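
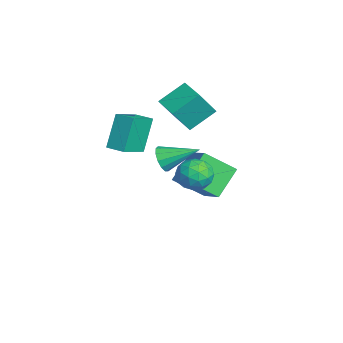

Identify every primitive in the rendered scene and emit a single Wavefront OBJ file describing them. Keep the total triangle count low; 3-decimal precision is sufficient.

v -4.48 -0.725 0.201
v -4.005 -1.705 1.795
v -4.935 0.739 1.237
v -4.46 -0.241 2.831
v -2.98 -0.179 0.089
v -2.505 -1.159 1.683
v -3.435 1.285 1.125
v -2.96 0.305 2.719
v -1.092 -4.762 0.335
v -1.898 -4.165 2.282
v -2.297 -3.599 -0.52
v -3.102 -3.002 1.427
v -0.358 -3.958 0.393
v -1.163 -3.361 2.34
v -1.562 -2.795 -0.462
v -2.368 -2.198 1.485
v -1.699 0.625 -2.737
v -0.87 0.744 -2.051
v -1.69 -1.104 -2.449
v -0.861 -0.985 -1.763
v -1.84 -0.607 -1.499
v -1.846 0.462 -1.676
v -0.714 -0.822 -2.824
v -0.72 0.247 -3.001
v -0.261 -0.15 -2.104
v -0.957 -0.018 -1.286
v -1.603 -0.342 -3.214
v -2.299 -0.21 -2.396
v -1.285 0.836 -2.419
v -1.275 -1.196 -2.081
v -1.851 -0.974 -1.925
v -1.363 -0.904 -1.522
v -1.859 0.67 -2.199
v -1.372 0.74 -1.796
v -1.942 -0.054 -1.471
v -1.188 -1.1 -2.704
v -0.701 -1.03 -2.301
v -1.197 0.544 -2.978
v -0.709 0.614 -2.575
v -0.618 -0.306 -3.029
v -0.44 0.38 -2.047
v -0.434 -0.636 -1.878
v -0.348 -0.54 -2.502
v -0.351 0.088 -2.606
v -0.849 0.458 -1.566
v -0.844 -0.558 -1.397
v -1.42 -0.335 -1.241
v -1.423 0.293 -1.346
v -0.491 -0.067 -1.598
v -1.716 0.198 -3.103
v -1.711 -0.818 -2.934
v -1.137 -0.653 -3.154
v -1.14 -0.025 -3.259
v -2.126 0.276 -2.622
v -2.12 -0.74 -2.453
v -2.209 -0.448 -1.894
v -2.212 0.18 -1.998
v -2.069 -0.293 -2.902
v 2.314 -2.331 1.407
v 2.969 -2.285 0.933
v 2.786 -0.549 2.233
v 2.629 -2.087 0.701
v 2.188 -1.967 0.694
v 1.788 -1.962 0.913
v 1.554 -2.074 1.289
v 1.562 -2.268 1.702
v 1.808 -2.482 2.021
v 2.215 -2.647 2.146
v 2.653 -2.712 2.036
v 2.983 -2.656 1.726
v 3.101 -2.497 1.315
v -3.988 0.769 -5.813
v -4.245 -0.96 -4.544
v -5.106 1.926 -4.464
v -5.363 0.197 -3.194
v -2.237 1.263 -4.786
v -2.494 -0.466 -3.516
v -3.355 2.42 -3.436
v -3.612 0.691 -2.167
f 2 4 1
f 5 2 1
f 1 4 3
f 3 5 1
f 2 8 4
f 6 2 5
f 6 8 2
f 4 8 3
f 7 5 3
f 3 8 7
f 7 6 5
f 8 6 7
f 10 12 9
f 13 10 9
f 9 12 11
f 11 13 9
f 10 16 12
f 14 10 13
f 14 16 10
f 12 16 11
f 15 13 11
f 11 16 15
f 15 14 13
f 16 14 15
f 17 54 33
f 54 28 57
f 33 57 22
f 54 57 33
f 17 33 29
f 33 22 34
f 29 34 18
f 33 34 29
f 17 29 38
f 29 18 39
f 38 39 24
f 29 39 38
f 17 38 50
f 38 24 53
f 50 53 27
f 38 53 50
f 17 50 54
f 50 27 58
f 54 58 28
f 50 58 54
f 18 34 45
f 34 22 48
f 45 48 26
f 34 48 45
f 22 57 35
f 57 28 56
f 35 56 21
f 57 56 35
f 28 58 55
f 58 27 51
f 55 51 19
f 58 51 55
f 27 53 52
f 53 24 40
f 52 40 23
f 53 40 52
f 24 39 44
f 39 18 41
f 44 41 25
f 39 41 44
f 20 46 32
f 46 26 47
f 32 47 21
f 46 47 32
f 20 32 30
f 32 21 31
f 30 31 19
f 32 31 30
f 20 30 37
f 30 19 36
f 37 36 23
f 30 36 37
f 20 37 42
f 37 23 43
f 42 43 25
f 37 43 42
f 20 42 46
f 42 25 49
f 46 49 26
f 42 49 46
f 21 47 35
f 47 26 48
f 35 48 22
f 47 48 35
f 19 31 55
f 31 21 56
f 55 56 28
f 31 56 55
f 23 36 52
f 36 19 51
f 52 51 27
f 36 51 52
f 25 43 44
f 43 23 40
f 44 40 24
f 43 40 44
f 26 49 45
f 49 25 41
f 45 41 18
f 49 41 45
f 60 59 62
f 60 62 61
f 62 59 63
f 62 63 61
f 63 59 64
f 63 64 61
f 64 59 65
f 64 65 61
f 65 59 66
f 65 66 61
f 66 59 67
f 66 67 61
f 67 59 68
f 67 68 61
f 68 59 69
f 68 69 61
f 69 59 70
f 69 70 61
f 70 59 71
f 70 71 61
f 71 59 60
f 71 60 61
f 73 75 72
f 76 73 72
f 72 75 74
f 74 76 72
f 73 79 75
f 77 73 76
f 77 79 73
f 75 79 74
f 78 76 74
f 74 79 78
f 78 77 76
f 79 77 78



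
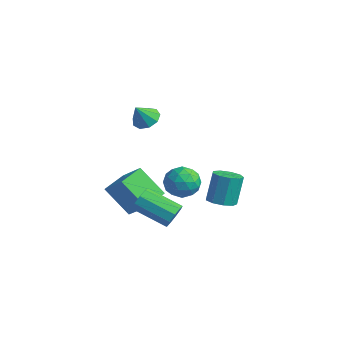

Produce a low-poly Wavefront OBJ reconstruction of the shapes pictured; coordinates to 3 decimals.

v -3.38 -1.012 3.336
v -2.677 -1.402 3.129
v -3.44 -1.708 4.444
v -2.559 -0.934 3.429
v -2.825 -0.503 3.685
v -3.351 -0.31 3.778
v -3.891 -0.446 3.664
v -4.191 -0.846 3.397
v -4.113 -1.324 3.101
v -3.691 -1.656 2.915
v -3.124 -1.687 2.926
v -0.262 -2.113 0.38
v 0.35 -1.262 0.297
v 0.93 -2.878 1.323
v 1.542 -2.027 1.24
v 0.657 -1.985 1.806
v -0.079 -1.512 1.224
v 1.359 -2.628 0.396
v 0.623 -2.155 -0.186
v 1.352 -1.58 0.307
v 0.918 -1.183 1.179
v 0.362 -2.957 0.441
v -0.072 -2.56 1.313
v -0.061 -1.62 0.256
v 1.341 -2.52 1.364
v 0.82 -2.495 1.697
v 1.18 -1.995 1.648
v -0.313 -1.767 0.801
v 0.047 -1.267 0.752
v 0.227 -1.692 1.639
v 1.233 -2.873 0.868
v 1.593 -2.373 0.819
v 0.1 -2.145 -0.028
v 0.46 -1.645 -0.077
v 1.053 -2.448 -0.019
v 0.888 -1.307 0.213
v 1.589 -1.757 0.767
v 1.481 -2.11 0.271
v 1.048 -1.832 -0.071
v 0.633 -1.074 0.725
v 1.334 -1.524 1.279
v 0.814 -1.499 1.612
v 0.381 -1.221 1.27
v 1.222 -1.261 0.731
v -0.054 -2.616 0.341
v 0.647 -3.066 0.895
v 0.899 -2.919 0.35
v 0.466 -2.641 0.008
v -0.309 -2.383 0.853
v 0.392 -2.833 1.407
v 0.232 -2.308 1.691
v -0.201 -2.03 1.349
v 0.058 -2.879 0.889
v -4.883 -2.741 -2.303
v -3.488 -2.7 -0.999
v -5.16 -1.174 -2.057
v -3.765 -1.133 -0.753
v -3.455 -2.247 -3.847
v -2.06 -2.206 -2.543
v -3.732 -0.68 -3.601
v -2.337 -0.639 -2.297
v 1.566 -3.45 -0.737
v 1.996 -3.788 -0.168
v 0.225 -4.608 0.686
v -0.206 -4.27 0.117
v 1.842 -3.294 -0.014
v 0.071 -4.113 0.84
v 1.558 -2.873 -0.198
v -0.213 -3.692 0.656
v 1.278 -2.722 -0.635
v -0.493 -3.541 0.219
v 1.132 -2.912 -1.119
v -0.639 -3.731 -0.265
v 1.189 -3.354 -1.425
v -0.582 -4.173 -0.571
v 1.422 -3.841 -1.409
v -0.349 -4.66 -0.555
v 1.723 -4.145 -1.078
v -0.048 -4.965 -0.224
v 1.949 -4.125 -0.588
v 0.178 -4.944 0.266
v -1.156 2.444 -3.814
v -0.465 1.96 -3.53
v -0.694 2.671 -1.762
v -1.384 3.156 -2.046
v -0.272 2.504 -3.724
v -0.501 3.215 -1.955
v -0.492 3.02 -3.96
v -0.721 3.731 -2.191
v -1.023 3.267 -4.128
v -1.252 3.978 -2.359
v -1.616 3.129 -4.149
v -1.844 3.84 -2.38
v -1.993 2.671 -4.014
v -2.222 3.382 -2.245
v -1.978 2.107 -3.785
v -2.207 2.818 -2.016
v -1.579 1.701 -3.57
v -1.808 2.412 -1.801
v -0.981 1.643 -3.469
v -1.21 2.354 -1.701
f 2 1 4
f 2 4 3
f 4 1 5
f 4 5 3
f 5 1 6
f 5 6 3
f 6 1 7
f 6 7 3
f 7 1 8
f 7 8 3
f 8 1 9
f 8 9 3
f 9 1 10
f 9 10 3
f 10 1 11
f 10 11 3
f 11 1 2
f 11 2 3
f 12 49 28
f 49 23 52
f 28 52 17
f 49 52 28
f 12 28 24
f 28 17 29
f 24 29 13
f 28 29 24
f 12 24 33
f 24 13 34
f 33 34 19
f 24 34 33
f 12 33 45
f 33 19 48
f 45 48 22
f 33 48 45
f 12 45 49
f 45 22 53
f 49 53 23
f 45 53 49
f 13 29 40
f 29 17 43
f 40 43 21
f 29 43 40
f 17 52 30
f 52 23 51
f 30 51 16
f 52 51 30
f 23 53 50
f 53 22 46
f 50 46 14
f 53 46 50
f 22 48 47
f 48 19 35
f 47 35 18
f 48 35 47
f 19 34 39
f 34 13 36
f 39 36 20
f 34 36 39
f 15 41 27
f 41 21 42
f 27 42 16
f 41 42 27
f 15 27 25
f 27 16 26
f 25 26 14
f 27 26 25
f 15 25 32
f 25 14 31
f 32 31 18
f 25 31 32
f 15 32 37
f 32 18 38
f 37 38 20
f 32 38 37
f 15 37 41
f 37 20 44
f 41 44 21
f 37 44 41
f 16 42 30
f 42 21 43
f 30 43 17
f 42 43 30
f 14 26 50
f 26 16 51
f 50 51 23
f 26 51 50
f 18 31 47
f 31 14 46
f 47 46 22
f 31 46 47
f 20 38 39
f 38 18 35
f 39 35 19
f 38 35 39
f 21 44 40
f 44 20 36
f 40 36 13
f 44 36 40
f 55 57 54
f 58 55 54
f 54 57 56
f 56 58 54
f 55 61 57
f 59 55 58
f 59 61 55
f 57 61 56
f 60 58 56
f 56 61 60
f 60 59 58
f 61 59 60
f 63 62 66
f 63 66 64
f 64 66 67
f 64 67 65
f 66 62 68
f 66 68 67
f 67 68 69
f 67 69 65
f 68 62 70
f 68 70 69
f 69 70 71
f 69 71 65
f 70 62 72
f 70 72 71
f 71 72 73
f 71 73 65
f 72 62 74
f 72 74 73
f 73 74 75
f 73 75 65
f 74 62 76
f 74 76 75
f 75 76 77
f 75 77 65
f 76 62 78
f 76 78 77
f 77 78 79
f 77 79 65
f 78 62 80
f 78 80 79
f 79 80 81
f 79 81 65
f 80 62 63
f 80 63 81
f 81 63 64
f 81 64 65
f 83 82 86
f 83 86 84
f 84 86 87
f 84 87 85
f 86 82 88
f 86 88 87
f 87 88 89
f 87 89 85
f 88 82 90
f 88 90 89
f 89 90 91
f 89 91 85
f 90 82 92
f 90 92 91
f 91 92 93
f 91 93 85
f 92 82 94
f 92 94 93
f 93 94 95
f 93 95 85
f 94 82 96
f 94 96 95
f 95 96 97
f 95 97 85
f 96 82 98
f 96 98 97
f 97 98 99
f 97 99 85
f 98 82 100
f 98 100 99
f 99 100 101
f 99 101 85
f 100 82 83
f 100 83 101
f 101 83 84
f 101 84 85



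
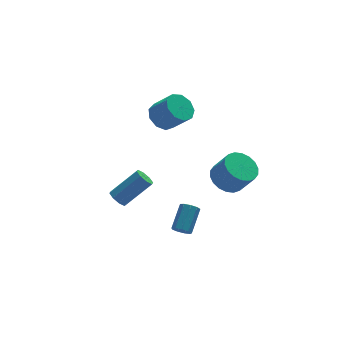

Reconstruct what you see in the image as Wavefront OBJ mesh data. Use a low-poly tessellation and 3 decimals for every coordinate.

v -1.013 3.629 -0.07
v -0.501 3.105 -0.765
v 0.326 2.268 0.475
v -0.187 2.791 1.17
v -0.158 3.683 -0.604
v 0.669 2.845 0.636
v -0.215 4.235 -0.193
v 0.612 3.398 1.047
v -0.646 4.504 0.275
v 0.181 3.666 1.516
v -1.249 4.363 0.582
v -0.422 3.526 1.823
v -1.742 3.879 0.584
v -0.915 3.041 1.824
v -1.894 3.277 0.279
v -1.067 2.44 1.52
v -1.634 2.84 -0.189
v -0.807 2.003 1.052
v -1.084 2.772 -0.601
v -0.257 1.935 0.639
v 0.478 -3.001 -0.765
v 1.432 -2.572 -0.989
v 2.036 -3.209 0.361
v 1.082 -3.639 0.585
v 1.22 -2.231 -0.733
v 1.824 -2.868 0.617
v 0.861 -2.043 -0.483
v 1.465 -2.68 0.866
v 0.426 -2.044 -0.289
v 1.03 -2.682 1.06
v 0.001 -2.235 -0.19
v 0.605 -2.873 1.16
v -0.329 -2.578 -0.204
v 0.275 -3.216 1.146
v -0.499 -3.005 -0.329
v 0.105 -3.642 1.02
v -0.476 -3.431 -0.541
v 0.128 -4.068 0.809
v -0.264 -3.772 -0.797
v 0.34 -4.409 0.553
v 0.095 -3.96 -1.046
v 0.699 -4.597 0.303
v 0.53 -3.958 -1.24
v 1.134 -4.596 0.109
v 0.955 -3.767 -1.34
v 1.559 -4.405 0.01
v 1.285 -3.424 -1.326
v 1.889 -4.062 0.024
v 1.455 -2.998 -1.2
v 2.059 -3.635 0.149
v -2.629 -4.416 -3.276
v -2.38 -4.185 -3.746
v -1.521 -3.133 -2.774
v -1.771 -3.364 -2.304
v -2.715 -3.99 -3.661
v -1.856 -2.939 -2.689
v -3.01 -3.995 -3.395
v -2.151 -2.943 -2.423
v -3.127 -4.196 -3.074
v -2.268 -3.144 -2.102
v -3.011 -4.501 -2.847
v -2.152 -3.449 -1.875
v -2.716 -4.765 -2.821
v -1.858 -3.713 -1.849
v -2.381 -4.866 -3.008
v -1.522 -3.814 -2.036
v -2.162 -4.757 -3.32
v -1.303 -3.705 -2.348
v -2.162 -4.488 -3.611
v -1.303 -3.436 -2.64
v -4.601 0.897 -4.294
v -4.178 0.727 -4.771
v -2.535 0.753 -3.323
v -2.959 0.923 -2.846
v -4.227 1.228 -4.725
v -2.584 1.254 -3.277
v -4.495 1.535 -4.426
v -2.852 1.561 -2.979
v -4.825 1.468 -4.05
v -3.182 1.494 -2.602
v -5.025 1.067 -3.817
v -3.382 1.093 -2.369
v -4.976 0.566 -3.863
v -3.333 0.592 -2.415
v -4.708 0.259 -4.161
v -3.065 0.285 -2.714
v -4.378 0.326 -4.538
v -2.735 0.352 -3.09
f 2 1 5
f 2 5 3
f 3 5 6
f 3 6 4
f 5 1 7
f 5 7 6
f 6 7 8
f 6 8 4
f 7 1 9
f 7 9 8
f 8 9 10
f 8 10 4
f 9 1 11
f 9 11 10
f 10 11 12
f 10 12 4
f 11 1 13
f 11 13 12
f 12 13 14
f 12 14 4
f 13 1 15
f 13 15 14
f 14 15 16
f 14 16 4
f 15 1 17
f 15 17 16
f 16 17 18
f 16 18 4
f 17 1 19
f 17 19 18
f 18 19 20
f 18 20 4
f 19 1 2
f 19 2 20
f 20 2 3
f 20 3 4
f 22 21 25
f 22 25 23
f 23 25 26
f 23 26 24
f 25 21 27
f 25 27 26
f 26 27 28
f 26 28 24
f 27 21 29
f 27 29 28
f 28 29 30
f 28 30 24
f 29 21 31
f 29 31 30
f 30 31 32
f 30 32 24
f 31 21 33
f 31 33 32
f 32 33 34
f 32 34 24
f 33 21 35
f 33 35 34
f 34 35 36
f 34 36 24
f 35 21 37
f 35 37 36
f 36 37 38
f 36 38 24
f 37 21 39
f 37 39 38
f 38 39 40
f 38 40 24
f 39 21 41
f 39 41 40
f 40 41 42
f 40 42 24
f 41 21 43
f 41 43 42
f 42 43 44
f 42 44 24
f 43 21 45
f 43 45 44
f 44 45 46
f 44 46 24
f 45 21 47
f 45 47 46
f 46 47 48
f 46 48 24
f 47 21 49
f 47 49 48
f 48 49 50
f 48 50 24
f 49 21 22
f 49 22 50
f 50 22 23
f 50 23 24
f 52 51 55
f 52 55 53
f 53 55 56
f 53 56 54
f 55 51 57
f 55 57 56
f 56 57 58
f 56 58 54
f 57 51 59
f 57 59 58
f 58 59 60
f 58 60 54
f 59 51 61
f 59 61 60
f 60 61 62
f 60 62 54
f 61 51 63
f 61 63 62
f 62 63 64
f 62 64 54
f 63 51 65
f 63 65 64
f 64 65 66
f 64 66 54
f 65 51 67
f 65 67 66
f 66 67 68
f 66 68 54
f 67 51 69
f 67 69 68
f 68 69 70
f 68 70 54
f 69 51 52
f 69 52 70
f 70 52 53
f 70 53 54
f 72 71 75
f 72 75 73
f 73 75 76
f 73 76 74
f 75 71 77
f 75 77 76
f 76 77 78
f 76 78 74
f 77 71 79
f 77 79 78
f 78 79 80
f 78 80 74
f 79 71 81
f 79 81 80
f 80 81 82
f 80 82 74
f 81 71 83
f 81 83 82
f 82 83 84
f 82 84 74
f 83 71 85
f 83 85 84
f 84 85 86
f 84 86 74
f 85 71 87
f 85 87 86
f 86 87 88
f 86 88 74
f 87 71 72
f 87 72 88
f 88 72 73
f 88 73 74



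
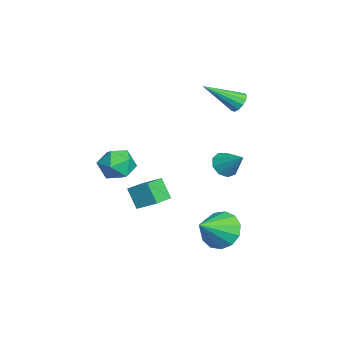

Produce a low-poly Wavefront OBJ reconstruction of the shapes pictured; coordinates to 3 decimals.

v -1.824 2.304 2.521
v -1.261 2.416 2.66
v -1.776 0.636 3.679
v -1.447 2.57 2.889
v -1.752 2.639 3.001
v -2.08 2.602 2.961
v -2.326 2.47 2.782
v -2.414 2.285 2.519
v -2.313 2.106 2.258
v -2.058 1.99 2.08
v -1.728 1.973 2.042
v -1.428 2.061 2.156
v -1.255 2.226 2.387
v -1.058 -2.851 -2.461
v -0.569 -1.968 -1.849
v -2.018 -2.131 -2.732
v -1.529 -1.249 -2.12
v -0.491 -2.471 -3.46
v -0.002 -1.589 -2.848
v -1.451 -1.752 -3.731
v -0.962 -0.869 -3.119
v 3.018 0.965 -2.818
v 3.746 1.705 -2.742
v 3.982 -0.085 -1.802
v 3.373 1.793 -2.298
v 2.889 1.618 -2.019
v 2.445 1.236 -1.993
v 2.184 0.768 -2.23
v 2.187 0.363 -2.653
v 2.455 0.149 -3.128
v 2.901 0.194 -3.505
v 3.385 0.484 -3.664
v 3.752 0.927 -3.554
v 3.887 1.382 -3.21
v -1.98 -2.774 -0.454
v -0.993 -2.729 -0.484
v -1.967 -3.851 -1.636
v -0.98 -3.806 -1.666
v -1.432 -4.213 -0.887
v -1.44 -3.547 -0.157
v -1.52 -3.033 -1.963
v -1.528 -2.367 -1.233
v -0.709 -2.889 -1.417
v -0.655 -3.618 -0.752
v -2.305 -2.962 -1.368
v -2.251 -3.691 -0.703
v -0.58 1.555 -0.808
v -0.201 0.946 -0.675
v 0.24 2.265 0.108
v 0.006 1.196 -1.055
v -0.061 1.615 -1.318
v -0.372 2.005 -1.344
v -0.779 2.185 -1.118
v -1.094 2.07 -0.748
v -1.168 1.714 -0.405
v -0.967 1.284 -0.252
v -0.585 0.98 -0.358
f 2 1 4
f 2 4 3
f 4 1 5
f 4 5 3
f 5 1 6
f 5 6 3
f 6 1 7
f 6 7 3
f 7 1 8
f 7 8 3
f 8 1 9
f 8 9 3
f 9 1 10
f 9 10 3
f 10 1 11
f 10 11 3
f 11 1 12
f 11 12 3
f 12 1 13
f 12 13 3
f 13 1 2
f 13 2 3
f 15 17 14
f 18 15 14
f 14 17 16
f 16 18 14
f 15 21 17
f 19 15 18
f 19 21 15
f 17 21 16
f 20 18 16
f 16 21 20
f 20 19 18
f 21 19 20
f 23 22 25
f 23 25 24
f 25 22 26
f 25 26 24
f 26 22 27
f 26 27 24
f 27 22 28
f 27 28 24
f 28 22 29
f 28 29 24
f 29 22 30
f 29 30 24
f 30 22 31
f 30 31 24
f 31 22 32
f 31 32 24
f 32 22 33
f 32 33 24
f 33 22 34
f 33 34 24
f 34 22 23
f 34 23 24
f 35 46 40
f 35 40 36
f 35 36 42
f 35 42 45
f 35 45 46
f 36 40 44
f 40 46 39
f 46 45 37
f 45 42 41
f 42 36 43
f 38 44 39
f 38 39 37
f 38 37 41
f 38 41 43
f 38 43 44
f 39 44 40
f 37 39 46
f 41 37 45
f 43 41 42
f 44 43 36
f 48 47 50
f 48 50 49
f 50 47 51
f 50 51 49
f 51 47 52
f 51 52 49
f 52 47 53
f 52 53 49
f 53 47 54
f 53 54 49
f 54 47 55
f 54 55 49
f 55 47 56
f 55 56 49
f 56 47 57
f 56 57 49
f 57 47 48
f 57 48 49



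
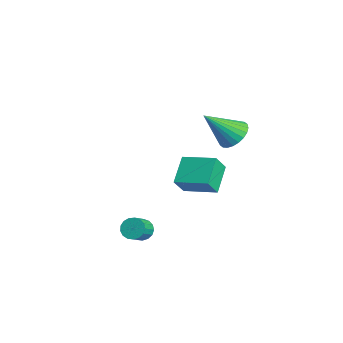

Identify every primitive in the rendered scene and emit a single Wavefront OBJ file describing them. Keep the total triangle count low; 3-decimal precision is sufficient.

v -0.175 1.356 -2.218
v 0.212 0.774 -1.317
v -1.273 2.072 -1.283
v -0.885 1.491 -0.382
v 0.945 2.629 -1.878
v 1.333 2.048 -0.977
v -0.152 3.346 -0.943
v 0.235 2.764 -0.042
v 1.863 3.056 2.336
v 2.436 2.594 1.891
v 1.837 1.664 3.744
v 2.638 2.783 2.081
v 2.722 3.013 2.31
v 2.675 3.25 2.543
v 2.504 3.457 2.744
v 2.236 3.603 2.884
v 1.911 3.666 2.939
v 1.579 3.636 2.903
v 1.29 3.517 2.781
v 1.088 3.328 2.59
v 1.005 3.098 2.361
v 1.052 2.861 2.128
v 1.222 2.654 1.927
v 1.49 2.508 1.788
v 1.815 2.445 1.732
v 2.147 2.475 1.768
v 1.639 -1.126 -3.267
v 2.106 -0.95 -3.6
v 2.729 -1.519 -3.026
v 2.261 -1.694 -2.693
v 2.093 -0.754 -3.391
v 2.715 -1.323 -2.817
v 1.976 -0.642 -3.153
v 2.598 -1.211 -2.579
v 1.782 -0.642 -2.942
v 2.404 -1.211 -2.368
v 1.554 -0.752 -2.805
v 2.177 -1.321 -2.231
v 1.347 -0.948 -2.774
v 1.969 -1.517 -2.2
v 1.206 -1.184 -2.856
v 1.828 -1.753 -2.282
v 1.164 -1.407 -3.032
v 1.786 -1.976 -2.458
v 1.231 -1.566 -3.262
v 1.854 -2.135 -2.688
v 1.392 -1.623 -3.493
v 2.014 -2.192 -2.919
v 1.609 -1.567 -3.672
v 2.231 -2.136 -3.098
v 1.833 -1.409 -3.759
v 2.455 -1.978 -3.185
v 2.012 -1.187 -3.733
v 2.635 -1.756 -3.159
f 2 4 1
f 5 2 1
f 1 4 3
f 3 5 1
f 2 8 4
f 6 2 5
f 6 8 2
f 4 8 3
f 7 5 3
f 3 8 7
f 7 6 5
f 8 6 7
f 10 9 12
f 10 12 11
f 12 9 13
f 12 13 11
f 13 9 14
f 13 14 11
f 14 9 15
f 14 15 11
f 15 9 16
f 15 16 11
f 16 9 17
f 16 17 11
f 17 9 18
f 17 18 11
f 18 9 19
f 18 19 11
f 19 9 20
f 19 20 11
f 20 9 21
f 20 21 11
f 21 9 22
f 21 22 11
f 22 9 23
f 22 23 11
f 23 9 24
f 23 24 11
f 24 9 25
f 24 25 11
f 25 9 26
f 25 26 11
f 26 9 10
f 26 10 11
f 28 27 31
f 28 31 29
f 29 31 32
f 29 32 30
f 31 27 33
f 31 33 32
f 32 33 34
f 32 34 30
f 33 27 35
f 33 35 34
f 34 35 36
f 34 36 30
f 35 27 37
f 35 37 36
f 36 37 38
f 36 38 30
f 37 27 39
f 37 39 38
f 38 39 40
f 38 40 30
f 39 27 41
f 39 41 40
f 40 41 42
f 40 42 30
f 41 27 43
f 41 43 42
f 42 43 44
f 42 44 30
f 43 27 45
f 43 45 44
f 44 45 46
f 44 46 30
f 45 27 47
f 45 47 46
f 46 47 48
f 46 48 30
f 47 27 49
f 47 49 48
f 48 49 50
f 48 50 30
f 49 27 51
f 49 51 50
f 50 51 52
f 50 52 30
f 51 27 53
f 51 53 52
f 52 53 54
f 52 54 30
f 53 27 28
f 53 28 54
f 54 28 29
f 54 29 30



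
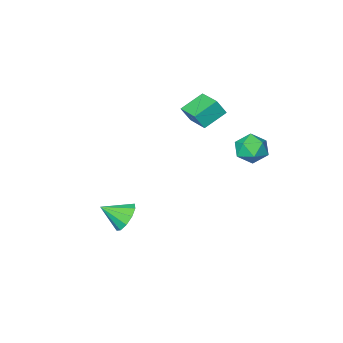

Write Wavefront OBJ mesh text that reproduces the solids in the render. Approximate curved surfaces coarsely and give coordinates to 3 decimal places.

v -4.1 2.502 3.325
v -3.476 2.72 2.693
v -4.284 1.18 2.687
v -3.66 1.398 2.055
v -3.404 1.26 2.922
v -3.29 2.077 3.317
v -4.47 1.823 2.063
v -4.356 2.64 2.458
v -3.704 2.3 1.913
v -3.046 1.952 2.444
v -4.714 1.948 2.936
v -4.056 1.6 3.467
v 2.141 0.486 -0.67
v 2.739 1.009 -1.024
v 3.119 -0.146 0.05
v 2.559 1.243 -0.575
v 2.219 1.188 -0.162
v 1.849 0.865 0.057
v 1.591 0.397 -0.002
v 1.542 -0.037 -0.316
v 1.722 -0.271 -0.766
v 2.062 -0.215 -1.179
v 2.432 0.108 -1.398
v 2.691 0.575 -1.339
v -4.359 -2.046 3.442
v -3.918 -2.239 4.284
v -4.209 -0.606 3.694
v -3.768 -0.799 4.536
v -3.112 -2.061 2.784
v -2.671 -2.254 3.626
v -2.962 -0.621 3.036
v -2.521 -0.814 3.878
f 1 12 6
f 1 6 2
f 1 2 8
f 1 8 11
f 1 11 12
f 2 6 10
f 6 12 5
f 12 11 3
f 11 8 7
f 8 2 9
f 4 10 5
f 4 5 3
f 4 3 7
f 4 7 9
f 4 9 10
f 5 10 6
f 3 5 12
f 7 3 11
f 9 7 8
f 10 9 2
f 14 13 16
f 14 16 15
f 16 13 17
f 16 17 15
f 17 13 18
f 17 18 15
f 18 13 19
f 18 19 15
f 19 13 20
f 19 20 15
f 20 13 21
f 20 21 15
f 21 13 22
f 21 22 15
f 22 13 23
f 22 23 15
f 23 13 24
f 23 24 15
f 24 13 14
f 24 14 15
f 26 28 25
f 29 26 25
f 25 28 27
f 27 29 25
f 26 32 28
f 30 26 29
f 30 32 26
f 28 32 27
f 31 29 27
f 27 32 31
f 31 30 29
f 32 30 31



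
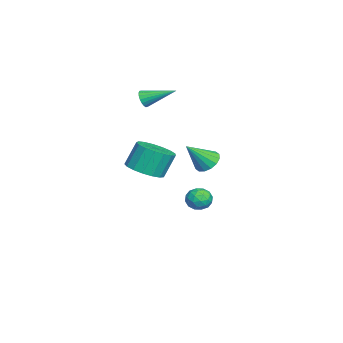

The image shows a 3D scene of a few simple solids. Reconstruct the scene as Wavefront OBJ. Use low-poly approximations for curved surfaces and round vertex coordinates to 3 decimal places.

v 0.875 -0.672 0.326
v 1.308 -1.056 -0.182
v 1.485 -1.688 1.614
v 1.539 -0.756 -0.055
v 1.591 -0.434 0.174
v 1.452 -0.176 0.444
v 1.157 -0.051 0.682
v 0.788 -0.092 0.825
v 0.441 -0.289 0.834
v 0.211 -0.588 0.707
v 0.158 -0.91 0.478
v 0.298 -1.169 0.208
v 0.592 -1.294 -0.03
v 0.962 -1.253 -0.173
v -2.548 -1.035 -3.765
v -2.088 -0.764 -3.213
v -1.652 -1.816 -4.127
v -1.192 -1.545 -3.575
v -1.81 -1.962 -3.39
v -2.363 -1.479 -3.166
v -1.377 -1.101 -4.174
v -1.93 -0.618 -3.95
v -1.364 -0.805 -3.466
v -1.632 -1.337 -2.981
v -2.108 -1.243 -4.359
v -2.376 -1.775 -3.874
v -2.396 -0.831 -3.457
v -1.344 -1.749 -3.883
v -1.707 -1.994 -3.774
v -1.436 -1.834 -3.45
v -2.558 -1.251 -3.429
v -2.288 -1.092 -3.105
v -2.125 -1.796 -3.209
v -1.452 -1.488 -4.235
v -1.182 -1.329 -3.911
v -2.304 -0.746 -3.89
v -2.033 -0.586 -3.566
v -1.615 -0.784 -4.131
v -1.701 -0.696 -3.281
v -1.175 -1.154 -3.494
v -1.283 -0.894 -3.846
v -1.608 -0.61 -3.715
v -1.858 -1.008 -2.997
v -1.332 -1.467 -3.21
v -1.695 -1.712 -3.101
v -2.02 -1.428 -2.969
v -1.433 -1.032 -3.145
v -2.408 -1.113 -4.13
v -1.882 -1.572 -4.343
v -1.72 -1.152 -4.371
v -2.045 -0.868 -4.239
v -2.565 -1.426 -3.846
v -2.039 -1.884 -4.059
v -2.132 -1.97 -3.625
v -2.457 -1.686 -3.494
v -2.307 -1.548 -4.195
v -3.446 -4.309 2.791
v -3.05 -4.506 3.166
v -3.274 -2.591 3.509
v -2.907 -4.435 2.963
v -2.871 -4.34 2.726
v -2.949 -4.238 2.502
v -3.125 -4.151 2.335
v -3.365 -4.095 2.259
v -3.622 -4.081 2.288
v -3.843 -4.113 2.416
v -3.986 -4.183 2.619
v -4.022 -4.278 2.857
v -3.944 -4.38 3.081
v -3.768 -4.467 3.248
v -3.528 -4.523 3.324
v -3.271 -4.537 3.295
v 3.39 -3.555 0.759
v 3.901 -4.341 1.21
v 3.56 -3.791 2.553
v 3.05 -3.005 2.101
v 4.249 -3.989 1.155
v 3.908 -3.439 2.497
v 4.4 -3.538 1.008
v 4.059 -2.988 2.351
v 4.32 -3.091 0.805
v 3.979 -2.541 2.147
v 4.027 -2.75 0.591
v 3.686 -2.2 1.933
v 3.588 -2.593 0.415
v 3.248 -2.044 1.758
v 3.104 -2.657 0.319
v 2.763 -2.107 1.661
v 2.686 -2.927 0.323
v 2.345 -2.377 1.665
v 2.429 -3.34 0.427
v 2.088 -2.79 1.769
v 2.392 -3.802 0.607
v 2.051 -3.253 1.949
v 2.584 -4.208 0.822
v 2.243 -3.659 2.164
v 2.961 -4.465 1.022
v 2.62 -3.915 2.365
v 3.436 -4.512 1.163
v 3.095 -3.963 2.505
f 2 1 4
f 2 4 3
f 4 1 5
f 4 5 3
f 5 1 6
f 5 6 3
f 6 1 7
f 6 7 3
f 7 1 8
f 7 8 3
f 8 1 9
f 8 9 3
f 9 1 10
f 9 10 3
f 10 1 11
f 10 11 3
f 11 1 12
f 11 12 3
f 12 1 13
f 12 13 3
f 13 1 14
f 13 14 3
f 14 1 2
f 14 2 3
f 15 52 31
f 52 26 55
f 31 55 20
f 52 55 31
f 15 31 27
f 31 20 32
f 27 32 16
f 31 32 27
f 15 27 36
f 27 16 37
f 36 37 22
f 27 37 36
f 15 36 48
f 36 22 51
f 48 51 25
f 36 51 48
f 15 48 52
f 48 25 56
f 52 56 26
f 48 56 52
f 16 32 43
f 32 20 46
f 43 46 24
f 32 46 43
f 20 55 33
f 55 26 54
f 33 54 19
f 55 54 33
f 26 56 53
f 56 25 49
f 53 49 17
f 56 49 53
f 25 51 50
f 51 22 38
f 50 38 21
f 51 38 50
f 22 37 42
f 37 16 39
f 42 39 23
f 37 39 42
f 18 44 30
f 44 24 45
f 30 45 19
f 44 45 30
f 18 30 28
f 30 19 29
f 28 29 17
f 30 29 28
f 18 28 35
f 28 17 34
f 35 34 21
f 28 34 35
f 18 35 40
f 35 21 41
f 40 41 23
f 35 41 40
f 18 40 44
f 40 23 47
f 44 47 24
f 40 47 44
f 19 45 33
f 45 24 46
f 33 46 20
f 45 46 33
f 17 29 53
f 29 19 54
f 53 54 26
f 29 54 53
f 21 34 50
f 34 17 49
f 50 49 25
f 34 49 50
f 23 41 42
f 41 21 38
f 42 38 22
f 41 38 42
f 24 47 43
f 47 23 39
f 43 39 16
f 47 39 43
f 58 57 60
f 58 60 59
f 60 57 61
f 60 61 59
f 61 57 62
f 61 62 59
f 62 57 63
f 62 63 59
f 63 57 64
f 63 64 59
f 64 57 65
f 64 65 59
f 65 57 66
f 65 66 59
f 66 57 67
f 66 67 59
f 67 57 68
f 67 68 59
f 68 57 69
f 68 69 59
f 69 57 70
f 69 70 59
f 70 57 71
f 70 71 59
f 71 57 72
f 71 72 59
f 72 57 58
f 72 58 59
f 74 73 77
f 74 77 75
f 75 77 78
f 75 78 76
f 77 73 79
f 77 79 78
f 78 79 80
f 78 80 76
f 79 73 81
f 79 81 80
f 80 81 82
f 80 82 76
f 81 73 83
f 81 83 82
f 82 83 84
f 82 84 76
f 83 73 85
f 83 85 84
f 84 85 86
f 84 86 76
f 85 73 87
f 85 87 86
f 86 87 88
f 86 88 76
f 87 73 89
f 87 89 88
f 88 89 90
f 88 90 76
f 89 73 91
f 89 91 90
f 90 91 92
f 90 92 76
f 91 73 93
f 91 93 92
f 92 93 94
f 92 94 76
f 93 73 95
f 93 95 94
f 94 95 96
f 94 96 76
f 95 73 97
f 95 97 96
f 96 97 98
f 96 98 76
f 97 73 99
f 97 99 98
f 98 99 100
f 98 100 76
f 99 73 74
f 99 74 100
f 100 74 75
f 100 75 76



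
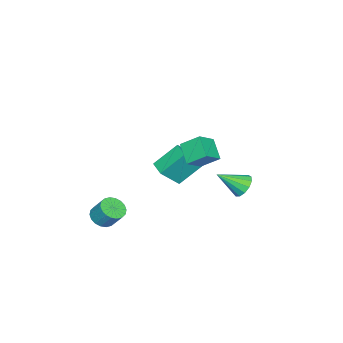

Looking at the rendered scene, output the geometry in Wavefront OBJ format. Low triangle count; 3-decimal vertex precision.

v -3.598 1.418 -2.945
v -2.89 1.869 -2.969
v -2.762 0.162 -1.875
v -3.135 2.025 -2.595
v -3.526 1.988 -2.332
v -3.941 1.77 -2.263
v -4.247 1.441 -2.411
v -4.347 1.104 -2.728
v -4.209 0.867 -3.114
v -3.878 0.805 -3.447
v -3.457 0.938 -3.619
v -3.082 1.223 -3.578
v -2.871 1.57 -3.336
v 0.798 0.5 2.513
v 0.572 1.543 3.29
v 1.607 1.305 1.668
v 1.38 2.348 2.445
v 1.86 0.192 3.235
v 1.633 1.235 4.012
v 2.668 0.997 2.39
v 2.442 2.04 3.167
v 3.914 -3.46 -2.415
v 4.607 -3.205 -2.697
v 4.739 -2.446 -1.687
v 4.046 -2.7 -1.405
v 4.377 -2.979 -2.837
v 4.509 -2.22 -1.827
v 4.056 -2.848 -2.894
v 4.188 -2.088 -1.884
v 3.707 -2.838 -2.855
v 3.839 -2.078 -1.846
v 3.398 -2.951 -2.73
v 3.53 -2.192 -1.72
v 3.192 -3.165 -2.542
v 3.324 -2.406 -1.532
v 3.129 -3.437 -2.329
v 3.261 -2.678 -1.319
v 3.221 -3.714 -2.133
v 3.353 -2.955 -1.123
v 3.451 -3.94 -1.993
v 3.583 -3.181 -0.983
v 3.772 -4.072 -1.936
v 3.904 -3.312 -0.926
v 4.121 -4.082 -1.974
v 4.253 -3.322 -0.965
v 4.43 -3.968 -2.1
v 4.562 -3.209 -1.09
v 4.636 -3.754 -2.288
v 4.768 -2.995 -1.278
v 4.699 -3.482 -2.501
v 4.831 -2.723 -1.491
v -0.256 -2.54 -0.325
v -1.197 -1.511 0.98
v -1.23 -1.878 -1.55
v -2.171 -0.849 -0.245
v 0.471 -1.711 -0.455
v -0.47 -0.682 0.85
v -0.503 -1.049 -1.68
v -1.444 -0.02 -0.375
f 2 1 4
f 2 4 3
f 4 1 5
f 4 5 3
f 5 1 6
f 5 6 3
f 6 1 7
f 6 7 3
f 7 1 8
f 7 8 3
f 8 1 9
f 8 9 3
f 9 1 10
f 9 10 3
f 10 1 11
f 10 11 3
f 11 1 12
f 11 12 3
f 12 1 13
f 12 13 3
f 13 1 2
f 13 2 3
f 15 17 14
f 18 15 14
f 14 17 16
f 16 18 14
f 15 21 17
f 19 15 18
f 19 21 15
f 17 21 16
f 20 18 16
f 16 21 20
f 20 19 18
f 21 19 20
f 23 22 26
f 23 26 24
f 24 26 27
f 24 27 25
f 26 22 28
f 26 28 27
f 27 28 29
f 27 29 25
f 28 22 30
f 28 30 29
f 29 30 31
f 29 31 25
f 30 22 32
f 30 32 31
f 31 32 33
f 31 33 25
f 32 22 34
f 32 34 33
f 33 34 35
f 33 35 25
f 34 22 36
f 34 36 35
f 35 36 37
f 35 37 25
f 36 22 38
f 36 38 37
f 37 38 39
f 37 39 25
f 38 22 40
f 38 40 39
f 39 40 41
f 39 41 25
f 40 22 42
f 40 42 41
f 41 42 43
f 41 43 25
f 42 22 44
f 42 44 43
f 43 44 45
f 43 45 25
f 44 22 46
f 44 46 45
f 45 46 47
f 45 47 25
f 46 22 48
f 46 48 47
f 47 48 49
f 47 49 25
f 48 22 50
f 48 50 49
f 49 50 51
f 49 51 25
f 50 22 23
f 50 23 51
f 51 23 24
f 51 24 25
f 53 55 52
f 56 53 52
f 52 55 54
f 54 56 52
f 53 59 55
f 57 53 56
f 57 59 53
f 55 59 54
f 58 56 54
f 54 59 58
f 58 57 56
f 59 57 58



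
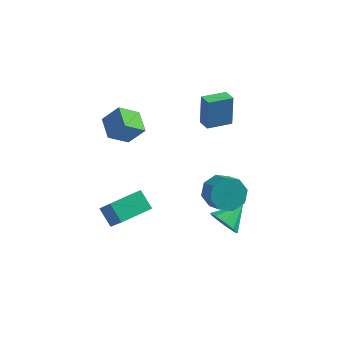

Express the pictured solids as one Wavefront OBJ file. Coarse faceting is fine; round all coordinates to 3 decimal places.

v 0.404 2.633 0.379
v 0.346 2.98 2.246
v 1.503 3.642 0.225
v 1.445 3.989 2.092
v 0.975 2.031 0.508
v 0.917 2.378 2.375
v 2.074 3.04 0.354
v 2.016 3.387 2.221
v 2.539 -0.956 -1.801
v 3.353 -0.784 -2.458
v 4.074 -1.593 -1.777
v 3.261 -1.764 -1.119
v 3.344 -0.266 -1.834
v 4.065 -1.075 -1.152
v 2.863 -0.152 -1.19
v 3.585 -0.961 -0.509
v 2.193 -0.509 -0.904
v 2.914 -1.318 -0.223
v 1.726 -1.127 -1.143
v 2.447 -1.936 -0.462
v 1.735 -1.645 -1.768
v 2.456 -2.454 -1.086
v 2.215 -1.759 -2.411
v 2.937 -2.568 -1.73
v 2.886 -1.402 -2.697
v 3.607 -2.211 -2.016
v 2.909 -1.415 -4.039
v 3.603 -2.022 -3.771
v 3.631 -0.245 -3.261
v 3.761 -1.739 -4.342
v 3.519 -1.304 -4.772
v 2.993 -0.922 -4.858
v 2.427 -0.77 -4.562
v 2.087 -0.92 -4.021
v 2.131 -1.302 -3.488
v 2.54 -1.737 -3.213
v 3.121 -2.021 -3.325
v -3.374 -1.525 1.648
v -2.495 -1.317 2.678
v -4.088 -0.382 2.026
v -3.209 -0.174 3.056
v -2.531 -0.706 0.764
v -1.652 -0.498 1.794
v -3.245 0.437 1.142
v -2.366 0.645 2.172
v -2.498 -3.917 -3.519
v -3.286 -3.365 -2.706
v -1.321 -2.472 -3.36
v -2.11 -1.92 -2.547
v -1.57 -4.84 -1.993
v -2.359 -4.288 -1.18
v -0.394 -3.395 -1.834
v -1.182 -2.843 -1.021
f 2 4 1
f 5 2 1
f 1 4 3
f 3 5 1
f 2 8 4
f 6 2 5
f 6 8 2
f 4 8 3
f 7 5 3
f 3 8 7
f 7 6 5
f 8 6 7
f 10 9 13
f 10 13 11
f 11 13 14
f 11 14 12
f 13 9 15
f 13 15 14
f 14 15 16
f 14 16 12
f 15 9 17
f 15 17 16
f 16 17 18
f 16 18 12
f 17 9 19
f 17 19 18
f 18 19 20
f 18 20 12
f 19 9 21
f 19 21 20
f 20 21 22
f 20 22 12
f 21 9 23
f 21 23 22
f 22 23 24
f 22 24 12
f 23 9 25
f 23 25 24
f 24 25 26
f 24 26 12
f 25 9 10
f 25 10 26
f 26 10 11
f 26 11 12
f 28 27 30
f 28 30 29
f 30 27 31
f 30 31 29
f 31 27 32
f 31 32 29
f 32 27 33
f 32 33 29
f 33 27 34
f 33 34 29
f 34 27 35
f 34 35 29
f 35 27 36
f 35 36 29
f 36 27 37
f 36 37 29
f 37 27 28
f 37 28 29
f 39 41 38
f 42 39 38
f 38 41 40
f 40 42 38
f 39 45 41
f 43 39 42
f 43 45 39
f 41 45 40
f 44 42 40
f 40 45 44
f 44 43 42
f 45 43 44
f 47 49 46
f 50 47 46
f 46 49 48
f 48 50 46
f 47 53 49
f 51 47 50
f 51 53 47
f 49 53 48
f 52 50 48
f 48 53 52
f 52 51 50
f 53 51 52



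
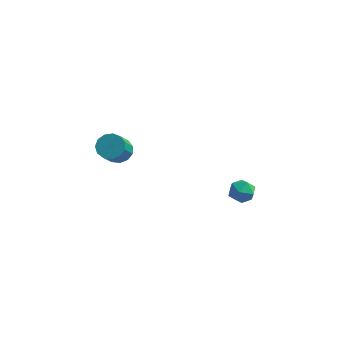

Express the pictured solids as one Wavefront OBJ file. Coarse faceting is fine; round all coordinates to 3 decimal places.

v -3.33 3.498 3.114
v -2.644 3.838 3.38
v -2.545 2.662 4.631
v -3.23 2.322 4.366
v -2.985 4.046 3.602
v -2.886 2.87 4.853
v -3.435 4.079 3.669
v -3.336 2.903 4.92
v -3.852 3.928 3.56
v -3.753 2.752 4.811
v -4.103 3.64 3.31
v -4.003 2.464 4.561
v -4.108 3.308 2.997
v -4.009 2.131 4.248
v -3.866 3.035 2.722
v -3.767 1.859 3.973
v -3.454 2.91 2.572
v -3.355 1.734 3.823
v -3.002 2.971 2.593
v -2.903 1.795 3.844
v -2.655 3.2 2.781
v -2.555 2.024 4.032
v -2.521 3.523 3.074
v -2.422 2.347 4.325
v 3.097 3.212 2.345
v 3.561 3.632 2.842
v 4.059 2.368 2.158
v 4.523 2.788 2.655
v 3.894 2.386 2.94
v 3.299 2.908 3.055
v 4.321 3.092 1.945
v 3.726 3.614 2.06
v 4.317 3.558 2.594
v 4.054 3.121 3.21
v 3.566 2.879 1.79
v 3.303 2.442 2.406
f 2 1 5
f 2 5 3
f 3 5 6
f 3 6 4
f 5 1 7
f 5 7 6
f 6 7 8
f 6 8 4
f 7 1 9
f 7 9 8
f 8 9 10
f 8 10 4
f 9 1 11
f 9 11 10
f 10 11 12
f 10 12 4
f 11 1 13
f 11 13 12
f 12 13 14
f 12 14 4
f 13 1 15
f 13 15 14
f 14 15 16
f 14 16 4
f 15 1 17
f 15 17 16
f 16 17 18
f 16 18 4
f 17 1 19
f 17 19 18
f 18 19 20
f 18 20 4
f 19 1 21
f 19 21 20
f 20 21 22
f 20 22 4
f 21 1 23
f 21 23 22
f 22 23 24
f 22 24 4
f 23 1 2
f 23 2 24
f 24 2 3
f 24 3 4
f 25 36 30
f 25 30 26
f 25 26 32
f 25 32 35
f 25 35 36
f 26 30 34
f 30 36 29
f 36 35 27
f 35 32 31
f 32 26 33
f 28 34 29
f 28 29 27
f 28 27 31
f 28 31 33
f 28 33 34
f 29 34 30
f 27 29 36
f 31 27 35
f 33 31 32
f 34 33 26



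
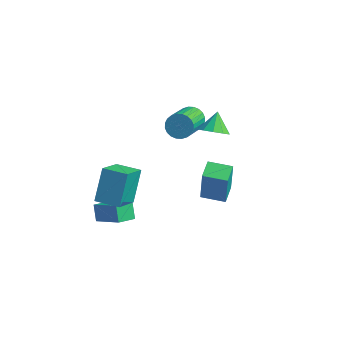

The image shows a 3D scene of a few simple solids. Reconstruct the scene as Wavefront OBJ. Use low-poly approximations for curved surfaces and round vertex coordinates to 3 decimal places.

v 0.839 1.414 2.069
v 1.585 1.513 2.171
v 0.641 2.166 2.791
v 1.446 1.804 1.83
v 1.074 1.946 1.58
v 0.613 1.885 1.517
v 0.237 1.644 1.665
v 0.092 1.316 1.968
v 0.231 1.025 2.309
v 0.603 0.883 2.559
v 1.065 0.944 2.622
v 1.44 1.184 2.473
v -2.705 -1.815 -1.667
v -2.61 -3.164 -0.62
v -2.891 -0.769 -0.302
v -2.796 -2.118 0.745
v -1.504 -1.682 -1.605
v -1.409 -3.031 -0.558
v -1.69 -0.636 -0.24
v -1.595 -1.985 0.807
v 1.26 -0.545 -0.794
v 1.32 -0.508 0.834
v 1.007 0.443 -0.807
v 1.067 0.48 0.821
v 2.373 -0.26 -0.841
v 2.433 -0.223 0.787
v 2.12 0.728 -0.854
v 2.18 0.765 0.774
v -3.26 -0.841 -3.378
v -3.637 -1.632 -3.068
v -1.897 -1.113 -2.418
v -2.274 -1.905 -2.107
v -2.886 -1.275 -4.033
v -3.263 -2.067 -3.722
v -1.523 -1.548 -3.072
v -1.9 -2.339 -2.762
v -1.683 3.977 -0.625
v -1.171 3.792 -1.033
v -0.825 2.039 0.198
v -1.337 2.223 0.605
v -1.044 3.942 -0.854
v -0.698 2.189 0.376
v -1.014 4.097 -0.641
v -0.668 2.344 0.589
v -1.086 4.234 -0.426
v -0.74 2.481 0.805
v -1.249 4.332 -0.241
v -0.903 2.579 0.99
v -1.478 4.376 -0.114
v -1.132 2.622 1.116
v -1.739 4.359 -0.065
v -1.393 2.605 1.165
v -1.99 4.283 -0.102
v -1.644 2.53 1.129
v -2.195 4.161 -0.218
v -1.849 2.408 1.013
v -2.322 4.011 -0.396
v -1.976 2.258 0.834
v -2.352 3.856 -0.609
v -2.006 2.103 0.621
v -2.28 3.719 -0.825
v -1.934 1.966 0.406
v -2.117 3.621 -1.01
v -1.771 1.868 0.221
v -1.888 3.578 -1.136
v -1.542 1.824 0.094
v -1.627 3.595 -1.185
v -1.281 1.841 0.045
v -1.376 3.67 -1.149
v -1.03 1.917 0.082
f 2 1 4
f 2 4 3
f 4 1 5
f 4 5 3
f 5 1 6
f 5 6 3
f 6 1 7
f 6 7 3
f 7 1 8
f 7 8 3
f 8 1 9
f 8 9 3
f 9 1 10
f 9 10 3
f 10 1 11
f 10 11 3
f 11 1 12
f 11 12 3
f 12 1 2
f 12 2 3
f 14 16 13
f 17 14 13
f 13 16 15
f 15 17 13
f 14 20 16
f 18 14 17
f 18 20 14
f 16 20 15
f 19 17 15
f 15 20 19
f 19 18 17
f 20 18 19
f 22 24 21
f 25 22 21
f 21 24 23
f 23 25 21
f 22 28 24
f 26 22 25
f 26 28 22
f 24 28 23
f 27 25 23
f 23 28 27
f 27 26 25
f 28 26 27
f 30 32 29
f 33 30 29
f 29 32 31
f 31 33 29
f 30 36 32
f 34 30 33
f 34 36 30
f 32 36 31
f 35 33 31
f 31 36 35
f 35 34 33
f 36 34 35
f 38 37 41
f 38 41 39
f 39 41 42
f 39 42 40
f 41 37 43
f 41 43 42
f 42 43 44
f 42 44 40
f 43 37 45
f 43 45 44
f 44 45 46
f 44 46 40
f 45 37 47
f 45 47 46
f 46 47 48
f 46 48 40
f 47 37 49
f 47 49 48
f 48 49 50
f 48 50 40
f 49 37 51
f 49 51 50
f 50 51 52
f 50 52 40
f 51 37 53
f 51 53 52
f 52 53 54
f 52 54 40
f 53 37 55
f 53 55 54
f 54 55 56
f 54 56 40
f 55 37 57
f 55 57 56
f 56 57 58
f 56 58 40
f 57 37 59
f 57 59 58
f 58 59 60
f 58 60 40
f 59 37 61
f 59 61 60
f 60 61 62
f 60 62 40
f 61 37 63
f 61 63 62
f 62 63 64
f 62 64 40
f 63 37 65
f 63 65 64
f 64 65 66
f 64 66 40
f 65 37 67
f 65 67 66
f 66 67 68
f 66 68 40
f 67 37 69
f 67 69 68
f 68 69 70
f 68 70 40
f 69 37 38
f 69 38 70
f 70 38 39
f 70 39 40



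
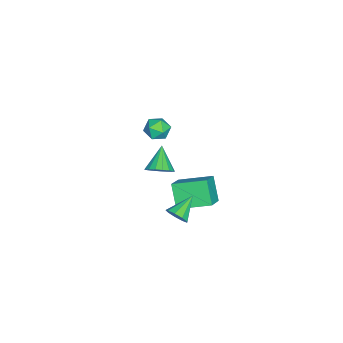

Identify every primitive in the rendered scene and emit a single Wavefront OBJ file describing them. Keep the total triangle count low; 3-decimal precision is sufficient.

v 0.666 3.698 -3.24
v 1.024 3.691 -2.639
v -0.566 4.222 -2.5
v 1.075 4.115 -2.854
v 0.935 4.345 -3.25
v 0.669 4.272 -3.641
v 0.402 3.931 -3.845
v 0.258 3.481 -3.766
v 0.306 3.133 -3.44
v 0.522 3.049 -3.021
v 0.806 3.27 -2.705
v -0.984 2.6 2.446
v -0.705 3.012 3.044
v -0.255 1.628 2.776
v 0.024 2.04 3.374
v -0.716 1.799 3.379
v -1.166 2.399 3.175
v 0.206 2.241 2.645
v -0.244 2.841 2.441
v 0.03 2.79 3.167
v -0.54 2.517 3.621
v -0.42 2.123 2.199
v -0.99 1.85 2.653
v -2.034 1.964 -2.307
v -1.522 1.523 -1.824
v -3.206 1.756 -1.253
v -1.474 1.897 -1.697
v -1.555 2.285 -1.71
v -1.745 2.601 -1.86
v -2.001 2.77 -2.112
v -2.265 2.754 -2.408
v -2.475 2.558 -2.682
v -2.585 2.225 -2.869
v -2.568 1.832 -2.928
v -2.429 1.47 -2.844
v -2.199 1.221 -2.637
v -1.931 1.141 -2.355
v -1.687 1.251 -2.061
v -2.257 3.242 -5.26
v -3.103 2.711 -3.985
v -2.558 5.14 -4.67
v -3.404 4.608 -3.395
v -1.056 3.192 -4.485
v -1.902 2.66 -3.21
v -1.357 5.089 -3.895
v -2.203 4.558 -2.62
f 2 1 4
f 2 4 3
f 4 1 5
f 4 5 3
f 5 1 6
f 5 6 3
f 6 1 7
f 6 7 3
f 7 1 8
f 7 8 3
f 8 1 9
f 8 9 3
f 9 1 10
f 9 10 3
f 10 1 11
f 10 11 3
f 11 1 2
f 11 2 3
f 12 23 17
f 12 17 13
f 12 13 19
f 12 19 22
f 12 22 23
f 13 17 21
f 17 23 16
f 23 22 14
f 22 19 18
f 19 13 20
f 15 21 16
f 15 16 14
f 15 14 18
f 15 18 20
f 15 20 21
f 16 21 17
f 14 16 23
f 18 14 22
f 20 18 19
f 21 20 13
f 25 24 27
f 25 27 26
f 27 24 28
f 27 28 26
f 28 24 29
f 28 29 26
f 29 24 30
f 29 30 26
f 30 24 31
f 30 31 26
f 31 24 32
f 31 32 26
f 32 24 33
f 32 33 26
f 33 24 34
f 33 34 26
f 34 24 35
f 34 35 26
f 35 24 36
f 35 36 26
f 36 24 37
f 36 37 26
f 37 24 38
f 37 38 26
f 38 24 25
f 38 25 26
f 40 42 39
f 43 40 39
f 39 42 41
f 41 43 39
f 40 46 42
f 44 40 43
f 44 46 40
f 42 46 41
f 45 43 41
f 41 46 45
f 45 44 43
f 46 44 45



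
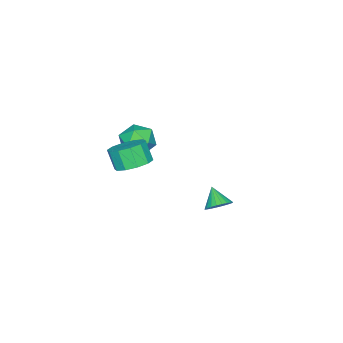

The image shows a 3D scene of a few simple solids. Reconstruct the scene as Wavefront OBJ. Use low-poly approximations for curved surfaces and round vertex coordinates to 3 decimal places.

v 1.186 2.781 -1.834
v 1.545 2.283 -2.047
v 0.754 2.159 -1.106
v 1.698 2.383 -1.871
v 1.773 2.543 -1.689
v 1.759 2.739 -1.529
v 1.657 2.942 -1.416
v 1.484 3.121 -1.366
v 1.265 3.247 -1.388
v 1.034 3.303 -1.477
v 0.827 3.279 -1.62
v 0.674 3.18 -1.797
v 0.599 3.019 -1.978
v 0.613 2.823 -2.138
v 0.715 2.62 -2.251
v 0.888 2.442 -2.301
v 1.107 2.315 -2.28
v 1.337 2.259 -2.19
v -2.77 -3.448 -1.96
v -2.385 -2.94 -1.233
v -1.335 -3.84 -2.447
v -0.95 -3.332 -1.72
v -1.436 -4.148 -1.535
v -2.323 -3.905 -1.235
v -1.397 -2.875 -2.445
v -2.284 -2.632 -2.145
v -1.536 -2.586 -1.533
v -1.56 -3.372 -0.97
v -2.16 -3.408 -2.71
v -2.184 -4.194 -2.147
v -0.085 -2.429 -2.032
v 0.761 -2.79 -2.06
v 0.57 -3.313 -1.077
v -0.275 -2.951 -1.048
v 0.792 -2.291 -1.789
v 0.602 -2.814 -0.806
v 0.488 -1.845 -1.611
v 0.298 -2.368 -0.627
v -0.034 -1.622 -1.593
v -0.225 -2.144 -0.609
v -0.576 -1.706 -1.743
v -0.767 -2.229 -0.759
v -0.93 -2.067 -2.003
v -1.121 -2.59 -1.02
v -0.962 -2.566 -2.274
v -1.152 -3.089 -1.291
v -0.658 -3.012 -2.453
v -0.848 -3.535 -1.469
v -0.135 -3.236 -2.471
v -0.326 -3.758 -1.487
v 0.407 -3.151 -2.321
v 0.216 -3.674 -1.337
f 2 1 4
f 2 4 3
f 4 1 5
f 4 5 3
f 5 1 6
f 5 6 3
f 6 1 7
f 6 7 3
f 7 1 8
f 7 8 3
f 8 1 9
f 8 9 3
f 9 1 10
f 9 10 3
f 10 1 11
f 10 11 3
f 11 1 12
f 11 12 3
f 12 1 13
f 12 13 3
f 13 1 14
f 13 14 3
f 14 1 15
f 14 15 3
f 15 1 16
f 15 16 3
f 16 1 17
f 16 17 3
f 17 1 18
f 17 18 3
f 18 1 2
f 18 2 3
f 19 30 24
f 19 24 20
f 19 20 26
f 19 26 29
f 19 29 30
f 20 24 28
f 24 30 23
f 30 29 21
f 29 26 25
f 26 20 27
f 22 28 23
f 22 23 21
f 22 21 25
f 22 25 27
f 22 27 28
f 23 28 24
f 21 23 30
f 25 21 29
f 27 25 26
f 28 27 20
f 32 31 35
f 32 35 33
f 33 35 36
f 33 36 34
f 35 31 37
f 35 37 36
f 36 37 38
f 36 38 34
f 37 31 39
f 37 39 38
f 38 39 40
f 38 40 34
f 39 31 41
f 39 41 40
f 40 41 42
f 40 42 34
f 41 31 43
f 41 43 42
f 42 43 44
f 42 44 34
f 43 31 45
f 43 45 44
f 44 45 46
f 44 46 34
f 45 31 47
f 45 47 46
f 46 47 48
f 46 48 34
f 47 31 49
f 47 49 48
f 48 49 50
f 48 50 34
f 49 31 51
f 49 51 50
f 50 51 52
f 50 52 34
f 51 31 32
f 51 32 52
f 52 32 33
f 52 33 34



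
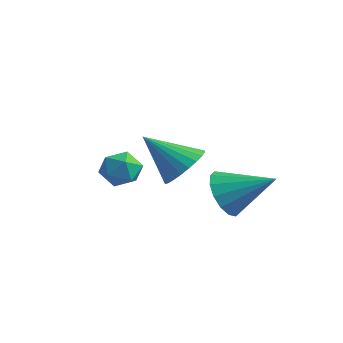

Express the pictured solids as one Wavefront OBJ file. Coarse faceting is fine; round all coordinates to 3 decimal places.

v -2.035 0.979 -3.029
v -1.365 1.146 -2.588
v -1.275 0.474 -3.992
v -0.605 0.641 -3.551
v -1.123 0.055 -3.304
v -1.593 0.368 -2.709
v -1.047 1.252 -3.871
v -1.517 1.565 -3.276
v -0.754 1.315 -3.108
v -0.801 0.575 -2.757
v -1.839 1.045 -3.823
v -1.886 0.305 -3.472
v 2.303 0.351 -2.004
v 3.042 0.156 -1.474
v 1.197 -0.451 -0.756
v 2.948 0.482 -1.348
v 2.756 0.789 -1.321
v 2.495 1.029 -1.398
v 2.205 1.166 -1.567
v 1.93 1.178 -1.803
v 1.711 1.065 -2.07
v 1.583 0.843 -2.326
v 1.564 0.546 -2.534
v 1.658 0.219 -2.661
v 1.849 -0.088 -2.687
v 2.11 -0.328 -2.61
v 2.401 -0.465 -2.441
v 2.676 -0.477 -2.205
v 2.895 -0.364 -1.938
v 3.023 -0.142 -1.682
v 2.002 2.455 -3.894
v 2.278 2.879 -4.768
v 3.478 3.325 -3.006
v 1.946 3.22 -4.551
v 1.63 3.356 -4.158
v 1.413 3.25 -3.694
v 1.354 2.931 -3.284
v 1.468 2.485 -3.037
v 1.726 2.031 -3.02
v 2.058 1.69 -3.237
v 2.375 1.554 -3.63
v 2.592 1.659 -4.094
v 2.651 1.978 -4.504
v 2.536 2.424 -4.751
f 1 12 6
f 1 6 2
f 1 2 8
f 1 8 11
f 1 11 12
f 2 6 10
f 6 12 5
f 12 11 3
f 11 8 7
f 8 2 9
f 4 10 5
f 4 5 3
f 4 3 7
f 4 7 9
f 4 9 10
f 5 10 6
f 3 5 12
f 7 3 11
f 9 7 8
f 10 9 2
f 14 13 16
f 14 16 15
f 16 13 17
f 16 17 15
f 17 13 18
f 17 18 15
f 18 13 19
f 18 19 15
f 19 13 20
f 19 20 15
f 20 13 21
f 20 21 15
f 21 13 22
f 21 22 15
f 22 13 23
f 22 23 15
f 23 13 24
f 23 24 15
f 24 13 25
f 24 25 15
f 25 13 26
f 25 26 15
f 26 13 27
f 26 27 15
f 27 13 28
f 27 28 15
f 28 13 29
f 28 29 15
f 29 13 30
f 29 30 15
f 30 13 14
f 30 14 15
f 32 31 34
f 32 34 33
f 34 31 35
f 34 35 33
f 35 31 36
f 35 36 33
f 36 31 37
f 36 37 33
f 37 31 38
f 37 38 33
f 38 31 39
f 38 39 33
f 39 31 40
f 39 40 33
f 40 31 41
f 40 41 33
f 41 31 42
f 41 42 33
f 42 31 43
f 42 43 33
f 43 31 44
f 43 44 33
f 44 31 32
f 44 32 33



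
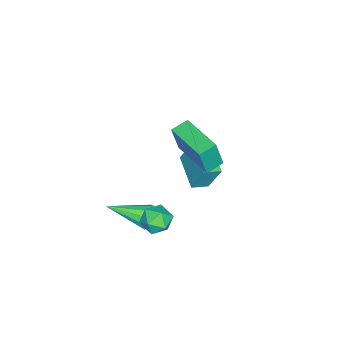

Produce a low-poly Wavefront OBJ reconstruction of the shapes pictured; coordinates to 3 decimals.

v 2.842 1.741 -2.665
v 3.637 1.73 -2.736
v 2.803 0.47 -2.904
v 3.598 0.459 -2.975
v 3.263 0.587 -2.261
v 3.287 1.372 -2.114
v 3.153 0.828 -3.526
v 3.177 1.613 -3.379
v 3.83 1.165 -3.269
v 3.898 1.017 -2.486
v 2.542 1.183 -3.154
v 2.61 1.035 -2.371
v 2.254 0.233 -4.122
v 2.607 0.134 -4.671
v 2.966 -1.473 -3.358
v 2.837 0.347 -4.41
v 2.845 0.516 -4.039
v 2.627 0.577 -3.699
v 2.267 0.507 -3.521
v 1.902 0.332 -3.572
v 1.672 0.119 -3.833
v 1.664 -0.05 -4.204
v 1.882 -0.111 -4.544
v 2.242 -0.041 -4.722
v -1.709 0.767 -3.208
v -1.723 1.392 -1.768
v -0.433 1.922 -3.698
v -0.446 2.547 -2.258
v -1.114 0.213 -2.962
v -1.127 0.838 -1.522
v 0.163 1.368 -3.452
v 0.149 1.993 -2.012
v 0.687 1.761 1.021
v 0.953 1.526 2.489
v 1.778 3.564 1.112
v 2.044 3.33 2.579
v 1.416 1.33 0.821
v 1.682 1.096 2.288
v 2.507 3.134 0.911
v 2.773 2.899 2.379
f 1 12 6
f 1 6 2
f 1 2 8
f 1 8 11
f 1 11 12
f 2 6 10
f 6 12 5
f 12 11 3
f 11 8 7
f 8 2 9
f 4 10 5
f 4 5 3
f 4 3 7
f 4 7 9
f 4 9 10
f 5 10 6
f 3 5 12
f 7 3 11
f 9 7 8
f 10 9 2
f 14 13 16
f 14 16 15
f 16 13 17
f 16 17 15
f 17 13 18
f 17 18 15
f 18 13 19
f 18 19 15
f 19 13 20
f 19 20 15
f 20 13 21
f 20 21 15
f 21 13 22
f 21 22 15
f 22 13 23
f 22 23 15
f 23 13 24
f 23 24 15
f 24 13 14
f 24 14 15
f 26 28 25
f 29 26 25
f 25 28 27
f 27 29 25
f 26 32 28
f 30 26 29
f 30 32 26
f 28 32 27
f 31 29 27
f 27 32 31
f 31 30 29
f 32 30 31
f 34 36 33
f 37 34 33
f 33 36 35
f 35 37 33
f 34 40 36
f 38 34 37
f 38 40 34
f 36 40 35
f 39 37 35
f 35 40 39
f 39 38 37
f 40 38 39



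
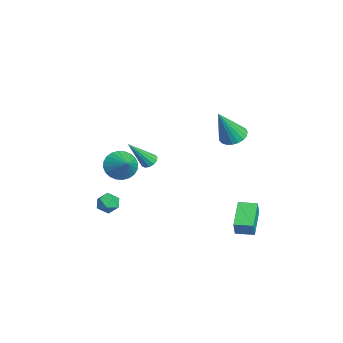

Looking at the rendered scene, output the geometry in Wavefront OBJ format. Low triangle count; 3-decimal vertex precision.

v 0.188 3.264 1.934
v 0.732 2.861 1.588
v 0.752 2.416 3.806
v 0.885 3.128 1.663
v 0.917 3.418 1.784
v 0.823 3.681 1.932
v 0.62 3.872 2.08
v 0.341 3.958 2.203
v 0.037 3.924 2.279
v -0.242 3.776 2.296
v -0.446 3.539 2.25
v -0.541 3.255 2.15
v -0.509 2.972 2.013
v -0.357 2.739 1.861
v -0.111 2.598 1.723
v 0.187 2.571 1.621
v 0.485 2.664 1.574
v 2.006 -2.751 -1.77
v 2.559 -2.674 -1.415
v 1.781 -3.646 -1.225
v 2.334 -3.569 -0.87
v 1.829 -3.149 -0.791
v 1.968 -2.595 -1.127
v 2.372 -3.725 -1.513
v 2.511 -3.171 -1.849
v 2.786 -3.276 -1.256
v 2.45 -2.92 -0.809
v 1.89 -3.4 -1.831
v 1.554 -3.044 -1.384
v -1.144 -2.232 -0.585
v -0.656 -2.817 -1.1
v -0.056 -1.948 0.125
v -0.616 -2.511 -1.284
v -0.656 -2.163 -1.361
v -0.771 -1.825 -1.32
v -0.942 -1.549 -1.168
v -1.145 -1.377 -0.926
v -1.347 -1.336 -0.632
v -1.518 -1.43 -0.331
v -1.633 -1.647 -0.069
v -1.673 -1.953 0.115
v -1.632 -2.301 0.192
v -1.518 -2.639 0.151
v -1.346 -2.914 -0.002
v -1.144 -3.086 -0.244
v -0.942 -3.128 -0.537
v -0.77 -3.033 -0.838
v -2.741 -0.605 -1.282
v -2.438 -0.252 -1.098
v -2.359 -1.735 0.262
v -2.694 -0.198 -0.995
v -2.966 -0.273 -0.983
v -3.166 -0.454 -1.065
v -3.231 -0.682 -1.216
v -3.141 -0.886 -1.388
v -2.924 -1.001 -1.526
v -2.649 -0.991 -1.586
v -2.403 -0.858 -1.55
v -2.265 -0.644 -1.428
v -2.278 -0.419 -1.26
v -0.21 3.701 -3.817
v 0.175 3.558 -2.927
v 0.09 4.655 -3.793
v 0.475 4.512 -2.903
v 1.285 3.248 -4.537
v 1.67 3.105 -3.647
v 1.585 4.202 -4.513
v 1.97 4.059 -3.623
f 2 1 4
f 2 4 3
f 4 1 5
f 4 5 3
f 5 1 6
f 5 6 3
f 6 1 7
f 6 7 3
f 7 1 8
f 7 8 3
f 8 1 9
f 8 9 3
f 9 1 10
f 9 10 3
f 10 1 11
f 10 11 3
f 11 1 12
f 11 12 3
f 12 1 13
f 12 13 3
f 13 1 14
f 13 14 3
f 14 1 15
f 14 15 3
f 15 1 16
f 15 16 3
f 16 1 17
f 16 17 3
f 17 1 2
f 17 2 3
f 18 29 23
f 18 23 19
f 18 19 25
f 18 25 28
f 18 28 29
f 19 23 27
f 23 29 22
f 29 28 20
f 28 25 24
f 25 19 26
f 21 27 22
f 21 22 20
f 21 20 24
f 21 24 26
f 21 26 27
f 22 27 23
f 20 22 29
f 24 20 28
f 26 24 25
f 27 26 19
f 31 30 33
f 31 33 32
f 33 30 34
f 33 34 32
f 34 30 35
f 34 35 32
f 35 30 36
f 35 36 32
f 36 30 37
f 36 37 32
f 37 30 38
f 37 38 32
f 38 30 39
f 38 39 32
f 39 30 40
f 39 40 32
f 40 30 41
f 40 41 32
f 41 30 42
f 41 42 32
f 42 30 43
f 42 43 32
f 43 30 44
f 43 44 32
f 44 30 45
f 44 45 32
f 45 30 46
f 45 46 32
f 46 30 47
f 46 47 32
f 47 30 31
f 47 31 32
f 49 48 51
f 49 51 50
f 51 48 52
f 51 52 50
f 52 48 53
f 52 53 50
f 53 48 54
f 53 54 50
f 54 48 55
f 54 55 50
f 55 48 56
f 55 56 50
f 56 48 57
f 56 57 50
f 57 48 58
f 57 58 50
f 58 48 59
f 58 59 50
f 59 48 60
f 59 60 50
f 60 48 49
f 60 49 50
f 62 64 61
f 65 62 61
f 61 64 63
f 63 65 61
f 62 68 64
f 66 62 65
f 66 68 62
f 64 68 63
f 67 65 63
f 63 68 67
f 67 66 65
f 68 66 67



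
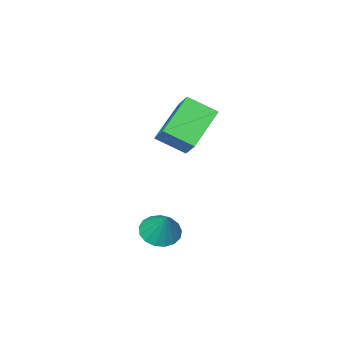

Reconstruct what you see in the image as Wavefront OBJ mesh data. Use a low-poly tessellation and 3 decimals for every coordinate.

v -1.597 -1.293 2.18
v -1.362 -0.492 2.957
v 0.064 -0.707 1.074
v 0.299 0.094 1.85
v -0.799 -2.214 2.89
v -0.564 -1.413 3.666
v 0.862 -1.628 1.783
v 1.097 -0.827 2.56
v 1.857 -0.033 -2.237
v 2.463 0.372 -2.635
v 2.143 0.753 -1.003
v 2.14 0.594 -2.701
v 1.753 0.673 -2.662
v 1.389 0.59 -2.525
v 1.133 0.364 -2.322
v 1.043 0.048 -2.099
v 1.139 -0.287 -1.908
v 1.399 -0.564 -1.793
v 1.765 -0.719 -1.779
v 2.152 -0.716 -1.87
v 2.471 -0.557 -2.045
v 2.649 -0.278 -2.264
v 2.646 0.057 -2.477
f 2 4 1
f 5 2 1
f 1 4 3
f 3 5 1
f 2 8 4
f 6 2 5
f 6 8 2
f 4 8 3
f 7 5 3
f 3 8 7
f 7 6 5
f 8 6 7
f 10 9 12
f 10 12 11
f 12 9 13
f 12 13 11
f 13 9 14
f 13 14 11
f 14 9 15
f 14 15 11
f 15 9 16
f 15 16 11
f 16 9 17
f 16 17 11
f 17 9 18
f 17 18 11
f 18 9 19
f 18 19 11
f 19 9 20
f 19 20 11
f 20 9 21
f 20 21 11
f 21 9 22
f 21 22 11
f 22 9 23
f 22 23 11
f 23 9 10
f 23 10 11



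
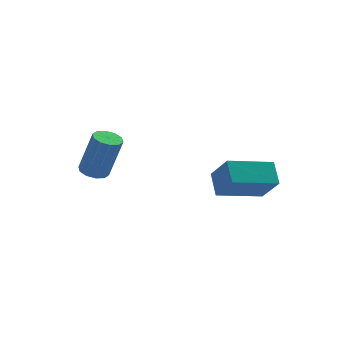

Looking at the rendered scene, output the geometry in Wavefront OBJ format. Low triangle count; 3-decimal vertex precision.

v -0.204 -1.926 -0.353
v -0.097 -1.041 0.274
v -0.54 -1.089 -1.476
v -0.432 -0.205 -0.849
v 1.672 -1.815 -0.831
v 1.78 -0.931 -0.204
v 1.337 -0.979 -1.954
v 1.444 -0.094 -1.327
v -3.958 3.433 -2.107
v -3.371 3.557 -2.262
v -2.834 3.352 -0.388
v -3.422 3.227 -0.233
v -3.544 3.888 -2.176
v -3.007 3.683 -0.302
v -3.875 4.045 -2.064
v -3.338 3.84 -0.19
v -4.238 3.969 -1.968
v -3.701 3.763 -0.094
v -4.494 3.687 -1.926
v -3.957 3.481 -0.052
v -4.546 3.308 -1.952
v -4.009 3.103 -0.078
v -4.373 2.977 -2.038
v -3.836 2.772 -0.164
v -4.042 2.82 -2.15
v -3.505 2.615 -0.276
v -3.679 2.897 -2.246
v -3.142 2.691 -0.372
v -3.423 3.179 -2.288
v -2.886 2.973 -0.414
f 2 4 1
f 5 2 1
f 1 4 3
f 3 5 1
f 2 8 4
f 6 2 5
f 6 8 2
f 4 8 3
f 7 5 3
f 3 8 7
f 7 6 5
f 8 6 7
f 10 9 13
f 10 13 11
f 11 13 14
f 11 14 12
f 13 9 15
f 13 15 14
f 14 15 16
f 14 16 12
f 15 9 17
f 15 17 16
f 16 17 18
f 16 18 12
f 17 9 19
f 17 19 18
f 18 19 20
f 18 20 12
f 19 9 21
f 19 21 20
f 20 21 22
f 20 22 12
f 21 9 23
f 21 23 22
f 22 23 24
f 22 24 12
f 23 9 25
f 23 25 24
f 24 25 26
f 24 26 12
f 25 9 27
f 25 27 26
f 26 27 28
f 26 28 12
f 27 9 29
f 27 29 28
f 28 29 30
f 28 30 12
f 29 9 10
f 29 10 30
f 30 10 11
f 30 11 12



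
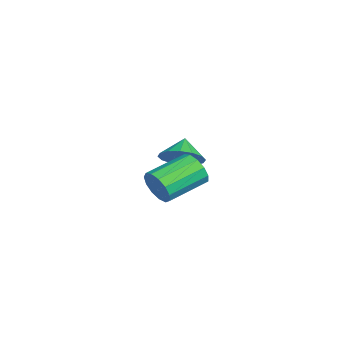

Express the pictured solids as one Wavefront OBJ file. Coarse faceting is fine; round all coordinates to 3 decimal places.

v -1.972 -1.311 0.185
v -1.51 -1.887 0.844
v -2.788 -1.129 0.915
v -1.328 -1.415 0.929
v -1.319 -0.916 0.815
v -1.485 -0.522 0.531
v -1.782 -0.34 0.155
v -2.129 -0.418 -0.213
v -2.435 -0.736 -0.475
v -2.617 -1.207 -0.56
v -2.626 -1.707 -0.446
v -2.46 -2.1 -0.162
v -2.163 -2.282 0.214
v -1.816 -2.204 0.582
v 3.108 -2.529 1.315
v 3.529 -2.487 2.006
v 2.572 -0.969 2.496
v 2.152 -1.011 1.805
v 3.761 -2.242 1.699
v 2.804 -0.724 2.189
v 3.786 -2.087 1.27
v 2.829 -0.57 1.761
v 3.596 -2.073 0.856
v 2.639 -0.555 1.346
v 3.251 -2.204 0.587
v 2.294 -0.686 1.077
v 2.861 -2.438 0.549
v 1.904 -0.92 1.039
v 2.549 -2.7 0.754
v 1.592 -1.182 1.245
v 2.415 -2.909 1.138
v 1.458 -1.391 1.628
v 2.501 -2.996 1.577
v 1.545 -1.479 2.068
v 2.78 -2.936 1.934
v 1.823 -1.418 2.424
v 3.163 -2.746 2.093
v 2.206 -1.228 2.584
f 2 1 4
f 2 4 3
f 4 1 5
f 4 5 3
f 5 1 6
f 5 6 3
f 6 1 7
f 6 7 3
f 7 1 8
f 7 8 3
f 8 1 9
f 8 9 3
f 9 1 10
f 9 10 3
f 10 1 11
f 10 11 3
f 11 1 12
f 11 12 3
f 12 1 13
f 12 13 3
f 13 1 14
f 13 14 3
f 14 1 2
f 14 2 3
f 16 15 19
f 16 19 17
f 17 19 20
f 17 20 18
f 19 15 21
f 19 21 20
f 20 21 22
f 20 22 18
f 21 15 23
f 21 23 22
f 22 23 24
f 22 24 18
f 23 15 25
f 23 25 24
f 24 25 26
f 24 26 18
f 25 15 27
f 25 27 26
f 26 27 28
f 26 28 18
f 27 15 29
f 27 29 28
f 28 29 30
f 28 30 18
f 29 15 31
f 29 31 30
f 30 31 32
f 30 32 18
f 31 15 33
f 31 33 32
f 32 33 34
f 32 34 18
f 33 15 35
f 33 35 34
f 34 35 36
f 34 36 18
f 35 15 37
f 35 37 36
f 36 37 38
f 36 38 18
f 37 15 16
f 37 16 38
f 38 16 17
f 38 17 18



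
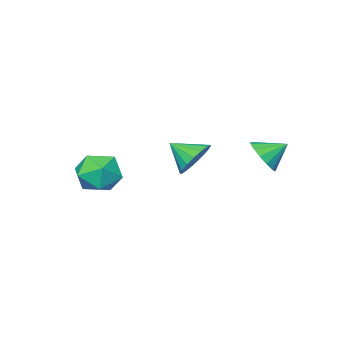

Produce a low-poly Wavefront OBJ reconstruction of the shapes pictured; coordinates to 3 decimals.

v -1.376 1.824 2.525
v -0.815 2.253 2.833
v -2.064 2.316 3.095
v -0.936 2.456 2.512
v -1.174 2.489 2.194
v -1.467 2.345 1.965
v -1.735 2.061 1.887
v -1.907 1.713 1.979
v -1.936 1.395 2.218
v -1.816 1.192 2.539
v -1.577 1.159 2.856
v -1.285 1.303 3.085
v -1.016 1.588 3.164
v -0.845 1.935 3.072
v -0.424 -0.554 1.886
v 0.224 -0.63 1.356
v -0.016 -1.466 2.514
v 0.359 -0.376 1.637
v 0.315 -0.163 1.975
v 0.102 -0.04 2.293
v -0.232 -0.034 2.517
v -0.609 -0.147 2.597
v -0.944 -0.354 2.514
v -1.16 -0.606 2.287
v -1.207 -0.846 1.968
v -1.074 -1.02 1.631
v -0.793 -1.086 1.351
v -0.427 -1.031 1.195
v -0.06 -0.866 1.196
v 2.735 -1.783 1.958
v 3.291 -2.458 1.545
v 1.469 -2.422 1.295
v 2.025 -3.097 0.882
v 1.894 -3.098 1.841
v 2.677 -2.703 2.25
v 2.083 -2.177 0.59
v 2.866 -1.782 0.999
v 2.889 -2.701 0.699
v 2.772 -3.271 1.472
v 1.988 -1.609 1.368
v 1.871 -2.179 2.141
f 2 1 4
f 2 4 3
f 4 1 5
f 4 5 3
f 5 1 6
f 5 6 3
f 6 1 7
f 6 7 3
f 7 1 8
f 7 8 3
f 8 1 9
f 8 9 3
f 9 1 10
f 9 10 3
f 10 1 11
f 10 11 3
f 11 1 12
f 11 12 3
f 12 1 13
f 12 13 3
f 13 1 14
f 13 14 3
f 14 1 2
f 14 2 3
f 16 15 18
f 16 18 17
f 18 15 19
f 18 19 17
f 19 15 20
f 19 20 17
f 20 15 21
f 20 21 17
f 21 15 22
f 21 22 17
f 22 15 23
f 22 23 17
f 23 15 24
f 23 24 17
f 24 15 25
f 24 25 17
f 25 15 26
f 25 26 17
f 26 15 27
f 26 27 17
f 27 15 28
f 27 28 17
f 28 15 29
f 28 29 17
f 29 15 16
f 29 16 17
f 30 41 35
f 30 35 31
f 30 31 37
f 30 37 40
f 30 40 41
f 31 35 39
f 35 41 34
f 41 40 32
f 40 37 36
f 37 31 38
f 33 39 34
f 33 34 32
f 33 32 36
f 33 36 38
f 33 38 39
f 34 39 35
f 32 34 41
f 36 32 40
f 38 36 37
f 39 38 31



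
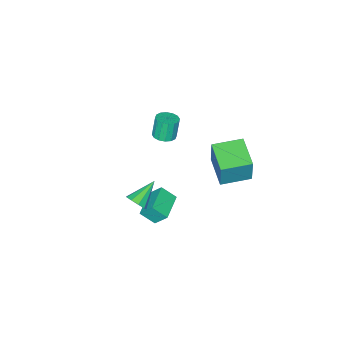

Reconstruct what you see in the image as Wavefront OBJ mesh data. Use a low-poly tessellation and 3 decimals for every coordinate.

v 1.833 1.716 -3.826
v 2.297 0.948 -3.076
v 1.559 2.458 -2.897
v 2.023 1.689 -2.147
v 3.417 2.511 -3.993
v 3.881 1.742 -3.243
v 3.143 3.252 -3.064
v 3.607 2.484 -2.314
v -3.184 0.765 -4.058
v -2.89 1.062 -2.103
v -4.853 1.808 -3.966
v -4.559 2.104 -2.01
v -2.101 2.536 -4.49
v -1.807 2.832 -2.534
v -3.77 3.578 -4.397
v -3.476 3.875 -2.442
v -1.077 -1.108 -1.388
v -0.593 -0.566 -1.246
v -0.94 -0.63 0.171
v -1.423 -1.172 0.028
v -0.924 -0.387 -1.319
v -1.271 -0.451 0.098
v -1.296 -0.402 -1.41
v -1.643 -0.465 0.006
v -1.609 -0.606 -1.496
v -1.956 -0.669 -0.079
v -1.779 -0.944 -1.553
v -2.126 -1.008 -0.136
v -1.761 -1.326 -1.566
v -2.108 -1.39 -0.149
v -1.56 -1.65 -1.531
v -1.907 -1.714 -0.114
v -1.229 -1.829 -1.458
v -1.576 -1.893 -0.041
v -0.857 -1.815 -1.366
v -1.204 -1.878 0.05
v -0.544 -1.611 -1.281
v -0.891 -1.674 0.136
v -0.374 -1.272 -1.224
v -0.721 -1.336 0.193
v -0.392 -0.89 -1.211
v -0.739 -0.954 0.206
v 4.623 2.213 -1.199
v 5.019 2.244 -0.598
v 3.137 2.227 -0.221
v 4.918 2.699 -0.758
v 4.68 2.927 -1.124
v 4.415 2.82 -1.525
v 4.247 2.429 -1.774
v 4.256 1.937 -1.754
v 4.437 1.574 -1.474
v 4.704 1.51 -1.066
v 4.935 1.775 -0.72
f 2 4 1
f 5 2 1
f 1 4 3
f 3 5 1
f 2 8 4
f 6 2 5
f 6 8 2
f 4 8 3
f 7 5 3
f 3 8 7
f 7 6 5
f 8 6 7
f 10 12 9
f 13 10 9
f 9 12 11
f 11 13 9
f 10 16 12
f 14 10 13
f 14 16 10
f 12 16 11
f 15 13 11
f 11 16 15
f 15 14 13
f 16 14 15
f 18 17 21
f 18 21 19
f 19 21 22
f 19 22 20
f 21 17 23
f 21 23 22
f 22 23 24
f 22 24 20
f 23 17 25
f 23 25 24
f 24 25 26
f 24 26 20
f 25 17 27
f 25 27 26
f 26 27 28
f 26 28 20
f 27 17 29
f 27 29 28
f 28 29 30
f 28 30 20
f 29 17 31
f 29 31 30
f 30 31 32
f 30 32 20
f 31 17 33
f 31 33 32
f 32 33 34
f 32 34 20
f 33 17 35
f 33 35 34
f 34 35 36
f 34 36 20
f 35 17 37
f 35 37 36
f 36 37 38
f 36 38 20
f 37 17 39
f 37 39 38
f 38 39 40
f 38 40 20
f 39 17 41
f 39 41 40
f 40 41 42
f 40 42 20
f 41 17 18
f 41 18 42
f 42 18 19
f 42 19 20
f 44 43 46
f 44 46 45
f 46 43 47
f 46 47 45
f 47 43 48
f 47 48 45
f 48 43 49
f 48 49 45
f 49 43 50
f 49 50 45
f 50 43 51
f 50 51 45
f 51 43 52
f 51 52 45
f 52 43 53
f 52 53 45
f 53 43 44
f 53 44 45



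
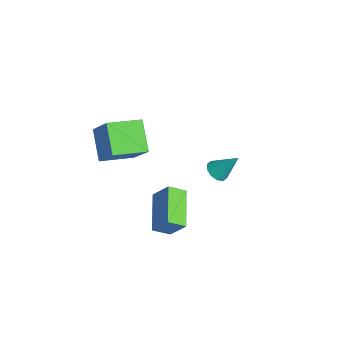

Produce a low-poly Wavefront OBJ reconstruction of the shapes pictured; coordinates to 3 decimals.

v -1.791 3.194 -4.211
v -1.209 3.009 -4.317
v -1.309 4.046 -3.049
v -1.272 3.326 -4.523
v -1.533 3.592 -4.61
v -1.893 3.706 -4.545
v -2.214 3.625 -4.352
v -2.373 3.378 -4.105
v -2.31 3.062 -3.899
v -2.049 2.795 -3.812
v -1.689 2.681 -3.878
v -1.368 2.763 -4.071
v -3.533 -1.935 -3.638
v -4.888 -1.835 -2.488
v -3.65 -0.213 -3.926
v -5.005 -0.113 -2.775
v -2.275 -1.607 -2.185
v -3.63 -1.507 -1.034
v -2.392 0.115 -2.472
v -3.747 0.215 -1.322
v 1.962 -0.184 -4.437
v 1.91 -0.999 -3.952
v 0.185 0.377 -3.683
v 0.133 -0.439 -3.198
v 2.547 0.359 -3.462
v 2.495 -0.457 -2.977
v 0.77 0.919 -2.708
v 0.718 0.104 -2.223
f 2 1 4
f 2 4 3
f 4 1 5
f 4 5 3
f 5 1 6
f 5 6 3
f 6 1 7
f 6 7 3
f 7 1 8
f 7 8 3
f 8 1 9
f 8 9 3
f 9 1 10
f 9 10 3
f 10 1 11
f 10 11 3
f 11 1 12
f 11 12 3
f 12 1 2
f 12 2 3
f 14 16 13
f 17 14 13
f 13 16 15
f 15 17 13
f 14 20 16
f 18 14 17
f 18 20 14
f 16 20 15
f 19 17 15
f 15 20 19
f 19 18 17
f 20 18 19
f 22 24 21
f 25 22 21
f 21 24 23
f 23 25 21
f 22 28 24
f 26 22 25
f 26 28 22
f 24 28 23
f 27 25 23
f 23 28 27
f 27 26 25
f 28 26 27



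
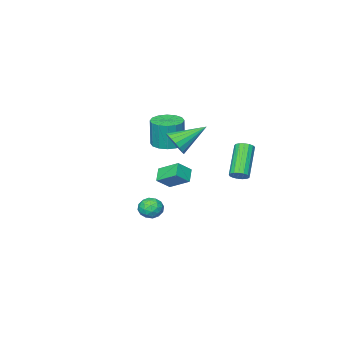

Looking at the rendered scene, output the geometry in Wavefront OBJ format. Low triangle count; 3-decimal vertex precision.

v 3.056 1.468 -2.249
v 3.556 1.633 -2.764
v 3.724 0.547 -1.896
v 4.224 0.712 -2.411
v 4.128 1.159 -1.833
v 3.716 1.728 -2.052
v 3.564 0.452 -2.608
v 3.152 1.021 -2.827
v 3.87 1.005 -2.986
v 4.219 1.442 -2.507
v 3.061 0.738 -2.153
v 3.41 1.175 -1.674
v 3.247 1.631 -2.538
v 4.033 0.549 -2.122
v 3.977 0.812 -1.783
v 4.27 0.909 -2.085
v 3.341 1.687 -2.119
v 3.635 1.784 -2.422
v 3.972 1.505 -1.875
v 3.645 0.396 -2.238
v 3.939 0.493 -2.541
v 3.01 1.271 -2.575
v 3.303 1.368 -2.877
v 3.308 0.675 -2.785
v 3.726 1.359 -2.97
v 4.118 0.818 -2.763
v 3.731 0.665 -2.879
v 3.488 1 -3.007
v 3.931 1.616 -2.689
v 4.323 1.075 -2.481
v 4.267 1.337 -2.142
v 4.025 1.672 -2.27
v 4.115 1.247 -2.819
v 2.957 1.105 -2.179
v 3.349 0.564 -1.971
v 3.255 0.508 -2.39
v 3.013 0.843 -2.518
v 3.162 1.362 -1.897
v 3.554 0.821 -1.69
v 3.792 1.18 -1.653
v 3.549 1.515 -1.781
v 3.165 0.933 -1.841
v -1.346 -3.525 -0.499
v -0.605 -4.135 -0.511
v -0.533 -4.085 1.306
v -1.274 -3.475 1.319
v -0.399 -3.683 -0.532
v -0.328 -3.633 1.286
v -0.448 -3.189 -0.543
v -0.376 -3.139 1.274
v -0.736 -2.784 -0.543
v -0.665 -2.735 1.275
v -1.189 -2.578 -0.531
v -1.117 -2.529 1.287
v -1.683 -2.626 -0.51
v -1.611 -2.576 1.308
v -2.087 -2.915 -0.486
v -2.015 -2.865 1.331
v -2.292 -3.367 -0.466
v -2.221 -3.317 1.352
v -2.244 -3.861 -0.454
v -2.172 -3.811 1.363
v -1.955 -4.265 -0.455
v -1.884 -4.216 1.363
v -1.503 -4.471 -0.467
v -1.431 -4.422 1.351
v -1.009 -4.424 -0.488
v -0.937 -4.374 1.33
v 0.759 -0.374 1.108
v 1.21 -0.417 1.85
v -0.899 0.294 2.152
v 1.278 -0.056 1.728
v 1.244 0.242 1.483
v 1.114 0.418 1.164
v 0.913 0.437 0.833
v 0.682 0.295 0.557
v 0.465 0.02 0.39
v 0.307 -0.332 0.365
v 0.239 -0.693 0.487
v 0.273 -0.991 0.732
v 0.404 -1.167 1.052
v 0.604 -1.185 1.382
v 0.836 -1.044 1.658
v 1.052 -0.769 1.826
v 0.068 4.042 0.037
v 0.477 4.08 0.402
v -0.758 3.115 1.888
v -1.168 3.078 1.523
v 0.343 4.304 0.435
v -0.893 3.339 1.921
v 0.145 4.468 0.377
v -1.091 3.503 1.863
v -0.07 4.534 0.241
v -1.306 3.569 1.727
v -0.254 4.488 0.058
v -1.49 3.523 1.544
v -0.364 4.339 -0.129
v -1.6 3.375 1.357
v -0.375 4.123 -0.279
v -1.611 3.158 1.207
v -0.285 3.888 -0.356
v -1.52 2.924 1.13
v -0.113 3.689 -0.343
v -1.349 2.724 1.143
v 0.099 3.57 -0.243
v -1.136 2.605 1.243
v 0.305 3.56 -0.079
v -0.931 2.595 1.407
v 0.456 3.66 0.112
v -0.78 2.695 1.598
v 0.518 3.848 0.285
v -0.717 2.883 1.771
v 2.389 0.21 -0.089
v 2.027 1.413 0.636
v 1.597 0.367 -0.744
v 1.235 1.569 -0.019
v 2.945 0.711 -0.641
v 2.583 1.913 0.084
v 2.153 0.867 -1.296
v 1.791 2.07 -0.571
f 1 38 17
f 38 12 41
f 17 41 6
f 38 41 17
f 1 17 13
f 17 6 18
f 13 18 2
f 17 18 13
f 1 13 22
f 13 2 23
f 22 23 8
f 13 23 22
f 1 22 34
f 22 8 37
f 34 37 11
f 22 37 34
f 1 34 38
f 34 11 42
f 38 42 12
f 34 42 38
f 2 18 29
f 18 6 32
f 29 32 10
f 18 32 29
f 6 41 19
f 41 12 40
f 19 40 5
f 41 40 19
f 12 42 39
f 42 11 35
f 39 35 3
f 42 35 39
f 11 37 36
f 37 8 24
f 36 24 7
f 37 24 36
f 8 23 28
f 23 2 25
f 28 25 9
f 23 25 28
f 4 30 16
f 30 10 31
f 16 31 5
f 30 31 16
f 4 16 14
f 16 5 15
f 14 15 3
f 16 15 14
f 4 14 21
f 14 3 20
f 21 20 7
f 14 20 21
f 4 21 26
f 21 7 27
f 26 27 9
f 21 27 26
f 4 26 30
f 26 9 33
f 30 33 10
f 26 33 30
f 5 31 19
f 31 10 32
f 19 32 6
f 31 32 19
f 3 15 39
f 15 5 40
f 39 40 12
f 15 40 39
f 7 20 36
f 20 3 35
f 36 35 11
f 20 35 36
f 9 27 28
f 27 7 24
f 28 24 8
f 27 24 28
f 10 33 29
f 33 9 25
f 29 25 2
f 33 25 29
f 44 43 47
f 44 47 45
f 45 47 48
f 45 48 46
f 47 43 49
f 47 49 48
f 48 49 50
f 48 50 46
f 49 43 51
f 49 51 50
f 50 51 52
f 50 52 46
f 51 43 53
f 51 53 52
f 52 53 54
f 52 54 46
f 53 43 55
f 53 55 54
f 54 55 56
f 54 56 46
f 55 43 57
f 55 57 56
f 56 57 58
f 56 58 46
f 57 43 59
f 57 59 58
f 58 59 60
f 58 60 46
f 59 43 61
f 59 61 60
f 60 61 62
f 60 62 46
f 61 43 63
f 61 63 62
f 62 63 64
f 62 64 46
f 63 43 65
f 63 65 64
f 64 65 66
f 64 66 46
f 65 43 67
f 65 67 66
f 66 67 68
f 66 68 46
f 67 43 44
f 67 44 68
f 68 44 45
f 68 45 46
f 70 69 72
f 70 72 71
f 72 69 73
f 72 73 71
f 73 69 74
f 73 74 71
f 74 69 75
f 74 75 71
f 75 69 76
f 75 76 71
f 76 69 77
f 76 77 71
f 77 69 78
f 77 78 71
f 78 69 79
f 78 79 71
f 79 69 80
f 79 80 71
f 80 69 81
f 80 81 71
f 81 69 82
f 81 82 71
f 82 69 83
f 82 83 71
f 83 69 84
f 83 84 71
f 84 69 70
f 84 70 71
f 86 85 89
f 86 89 87
f 87 89 90
f 87 90 88
f 89 85 91
f 89 91 90
f 90 91 92
f 90 92 88
f 91 85 93
f 91 93 92
f 92 93 94
f 92 94 88
f 93 85 95
f 93 95 94
f 94 95 96
f 94 96 88
f 95 85 97
f 95 97 96
f 96 97 98
f 96 98 88
f 97 85 99
f 97 99 98
f 98 99 100
f 98 100 88
f 99 85 101
f 99 101 100
f 100 101 102
f 100 102 88
f 101 85 103
f 101 103 102
f 102 103 104
f 102 104 88
f 103 85 105
f 103 105 104
f 104 105 106
f 104 106 88
f 105 85 107
f 105 107 106
f 106 107 108
f 106 108 88
f 107 85 109
f 107 109 108
f 108 109 110
f 108 110 88
f 109 85 111
f 109 111 110
f 110 111 112
f 110 112 88
f 111 85 86
f 111 86 112
f 112 86 87
f 112 87 88
f 114 116 113
f 117 114 113
f 113 116 115
f 115 117 113
f 114 120 116
f 118 114 117
f 118 120 114
f 116 120 115
f 119 117 115
f 115 120 119
f 119 118 117
f 120 118 119

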